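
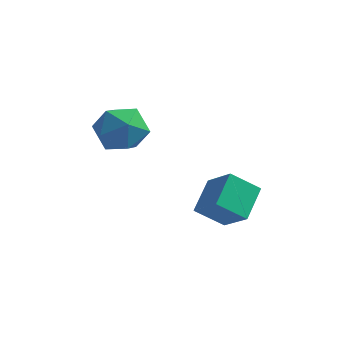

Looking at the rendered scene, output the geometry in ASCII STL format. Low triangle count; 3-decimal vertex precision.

solid 
facet normal -0.747 -0.301 0.592
outer loop
vertex 0.009 2.9 1.597
vertex -1.005 3.512 0.629
vertex -0.061 1.61 0.853
endloop
endfacet
facet normal 0.663 -0.401 0.632
outer loop
vertex 0.925 2.008 0.071
vertex 0.009 2.9 1.597
vertex -0.061 1.61 0.853
endloop
endfacet
facet normal -0.747 -0.301 0.592
outer loop
vertex -0.061 1.61 0.853
vertex -1.005 3.512 0.629
vertex -1.075 2.223 -0.115
endloop
endfacet
facet normal -0.047 -0.865 -0.499
outer loop
vertex -1.075 2.223 -0.115
vertex 0.925 2.008 0.071
vertex -0.061 1.61 0.853
endloop
endfacet
facet normal 0.046 0.865 0.499
outer loop
vertex 0.009 2.9 1.597
vertex -0.019 3.91 -0.153
vertex -1.005 3.512 0.629
endloop
endfacet
facet normal 0.663 -0.401 0.632
outer loop
vertex 0.995 3.297 0.815
vertex 0.009 2.9 1.597
vertex 0.925 2.008 0.071
endloop
endfacet
facet normal 0.047 0.865 0.499
outer loop
vertex 0.995 3.297 0.815
vertex -0.019 3.91 -0.153
vertex 0.009 2.9 1.597
endloop
endfacet
facet normal -0.663 0.401 -0.632
outer loop
vertex -1.005 3.512 0.629
vertex -0.019 3.91 -0.153
vertex -1.075 2.223 -0.115
endloop
endfacet
facet normal -0.047 -0.866 -0.498
outer loop
vertex -0.089 2.62 -0.897
vertex 0.925 2.008 0.071
vertex -1.075 2.223 -0.115
endloop
endfacet
facet normal -0.663 0.401 -0.632
outer loop
vertex -1.075 2.223 -0.115
vertex -0.019 3.91 -0.153
vertex -0.089 2.62 -0.897
endloop
endfacet
facet normal 0.747 0.301 -0.592
outer loop
vertex -0.089 2.62 -0.897
vertex 0.995 3.297 0.815
vertex 0.925 2.008 0.071
endloop
endfacet
facet normal 0.747 0.301 -0.592
outer loop
vertex -0.019 3.91 -0.153
vertex 0.995 3.297 0.815
vertex -0.089 2.62 -0.897
endloop
endfacet
facet normal 0.092 0.892 0.443
outer loop
vertex -3.049 2.43 3.79
vertex -3.961 2.258 4.327
vertex -3.025 1.951 4.75
endloop
endfacet
facet normal 0.733 0.616 0.289
outer loop
vertex -3.049 2.43 3.79
vertex -3.025 1.951 4.75
vertex -2.405 1.588 3.953
endloop
endfacet
facet normal 0.760 0.501 -0.414
outer loop
vertex -3.049 2.43 3.79
vertex -2.405 1.588 3.953
vertex -2.958 1.67 3.038
endloop
endfacet
facet normal 0.136 0.705 -0.696
outer loop
vertex -3.049 2.43 3.79
vertex -2.958 1.67 3.038
vertex -3.92 2.084 3.269
endloop
endfacet
facet normal -0.276 0.947 -0.166
outer loop
vertex -3.049 2.43 3.79
vertex -3.92 2.084 3.269
vertex -3.961 2.258 4.327
endloop
endfacet
facet normal 0.786 -0.015 0.618
outer loop
vertex -2.405 1.588 3.953
vertex -3.025 1.951 4.75
vertex -2.92 0.896 4.591
endloop
endfacet
facet normal -0.250 0.432 0.867
outer loop
vertex -3.025 1.951 4.75
vertex -3.961 2.258 4.327
vertex -3.882 1.31 4.822
endloop
endfacet
facet normal -0.846 0.520 -0.118
outer loop
vertex -3.961 2.258 4.327
vertex -3.92 2.084 3.269
vertex -4.435 1.392 3.907
endloop
endfacet
facet normal -0.179 0.129 -0.975
outer loop
vertex -3.92 2.084 3.269
vertex -2.958 1.67 3.038
vertex -3.815 1.029 3.11
endloop
endfacet
facet normal 0.830 -0.202 -0.520
outer loop
vertex -2.958 1.67 3.038
vertex -2.405 1.588 3.953
vertex -2.879 0.722 3.533
endloop
endfacet
facet normal -0.136 -0.705 0.696
outer loop
vertex -3.791 0.55 4.07
vertex -2.92 0.896 4.591
vertex -3.882 1.31 4.822
endloop
endfacet
facet normal -0.760 -0.501 0.414
outer loop
vertex -3.791 0.55 4.07
vertex -3.882 1.31 4.822
vertex -4.435 1.392 3.907
endloop
endfacet
facet normal -0.733 -0.616 -0.289
outer loop
vertex -3.791 0.55 4.07
vertex -4.435 1.392 3.907
vertex -3.815 1.029 3.11
endloop
endfacet
facet normal -0.092 -0.892 -0.443
outer loop
vertex -3.791 0.55 4.07
vertex -3.815 1.029 3.11
vertex -2.879 0.722 3.533
endloop
endfacet
facet normal 0.276 -0.947 0.166
outer loop
vertex -3.791 0.55 4.07
vertex -2.879 0.722 3.533
vertex -2.92 0.896 4.591
endloop
endfacet
facet normal 0.179 -0.129 0.975
outer loop
vertex -3.882 1.31 4.822
vertex -2.92 0.896 4.591
vertex -3.025 1.951 4.75
endloop
endfacet
facet normal -0.830 0.202 0.520
outer loop
vertex -4.435 1.392 3.907
vertex -3.882 1.31 4.822
vertex -3.961 2.258 4.327
endloop
endfacet
facet normal -0.786 0.015 -0.618
outer loop
vertex -3.815 1.029 3.11
vertex -4.435 1.392 3.907
vertex -3.92 2.084 3.269
endloop
endfacet
facet normal 0.250 -0.432 -0.867
outer loop
vertex -2.879 0.722 3.533
vertex -3.815 1.029 3.11
vertex -2.958 1.67 3.038
endloop
endfacet
facet normal 0.846 -0.520 0.118
outer loop
vertex -2.92 0.896 4.591
vertex -2.879 0.722 3.533
vertex -2.405 1.588 3.953
endloop
endfacet

endsolid


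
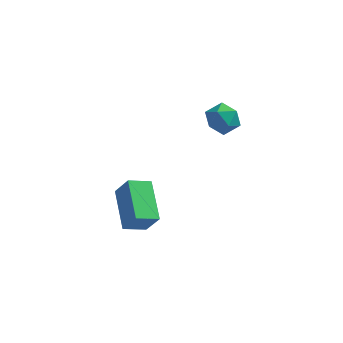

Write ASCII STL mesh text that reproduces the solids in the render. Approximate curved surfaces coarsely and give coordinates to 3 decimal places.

solid 
facet normal -0.558 0.131 0.820
outer loop
vertex 3.778 3.817 1.543
vertex 3.134 3.377 1.175
vertex 3.726 2.962 1.644
endloop
endfacet
facet normal 0.135 0.108 0.985
outer loop
vertex 3.778 3.817 1.543
vertex 3.726 2.962 1.644
vertex 4.491 3.334 1.498
endloop
endfacet
facet normal 0.465 0.629 0.623
outer loop
vertex 3.778 3.817 1.543
vertex 4.491 3.334 1.498
vertex 4.371 3.978 0.938
endloop
endfacet
facet normal -0.025 0.972 0.234
outer loop
vertex 3.778 3.817 1.543
vertex 4.371 3.978 0.938
vertex 3.533 4.005 0.738
endloop
endfacet
facet normal -0.657 0.665 0.355
outer loop
vertex 3.778 3.817 1.543
vertex 3.533 4.005 0.738
vertex 3.134 3.377 1.175
endloop
endfacet
facet normal 0.396 -0.516 0.759
outer loop
vertex 4.491 3.334 1.498
vertex 3.726 2.962 1.644
vertex 4.287 2.595 1.102
endloop
endfacet
facet normal -0.726 -0.481 0.491
outer loop
vertex 3.726 2.962 1.644
vertex 3.134 3.377 1.175
vertex 3.449 2.622 0.902
endloop
endfacet
facet normal -0.887 0.383 -0.259
outer loop
vertex 3.134 3.377 1.175
vertex 3.533 4.005 0.738
vertex 3.329 3.266 0.342
endloop
endfacet
facet normal 0.137 0.880 -0.454
outer loop
vertex 3.533 4.005 0.738
vertex 4.371 3.978 0.938
vertex 4.094 3.638 0.196
endloop
endfacet
facet normal 0.930 0.325 0.174
outer loop
vertex 4.371 3.978 0.938
vertex 4.491 3.334 1.498
vertex 4.686 3.223 0.665
endloop
endfacet
facet normal 0.025 -0.972 -0.234
outer loop
vertex 4.042 2.783 0.297
vertex 4.287 2.595 1.102
vertex 3.449 2.622 0.902
endloop
endfacet
facet normal -0.465 -0.629 -0.623
outer loop
vertex 4.042 2.783 0.297
vertex 3.449 2.622 0.902
vertex 3.329 3.266 0.342
endloop
endfacet
facet normal -0.135 -0.108 -0.985
outer loop
vertex 4.042 2.783 0.297
vertex 3.329 3.266 0.342
vertex 4.094 3.638 0.196
endloop
endfacet
facet normal 0.558 -0.131 -0.820
outer loop
vertex 4.042 2.783 0.297
vertex 4.094 3.638 0.196
vertex 4.686 3.223 0.665
endloop
endfacet
facet normal 0.657 -0.665 -0.355
outer loop
vertex 4.042 2.783 0.297
vertex 4.686 3.223 0.665
vertex 4.287 2.595 1.102
endloop
endfacet
facet normal -0.137 -0.880 0.454
outer loop
vertex 3.449 2.622 0.902
vertex 4.287 2.595 1.102
vertex 3.726 2.962 1.644
endloop
endfacet
facet normal -0.930 -0.325 -0.174
outer loop
vertex 3.329 3.266 0.342
vertex 3.449 2.622 0.902
vertex 3.134 3.377 1.175
endloop
endfacet
facet normal -0.396 0.516 -0.759
outer loop
vertex 4.094 3.638 0.196
vertex 3.329 3.266 0.342
vertex 3.533 4.005 0.738
endloop
endfacet
facet normal 0.726 0.481 -0.491
outer loop
vertex 4.686 3.223 0.665
vertex 4.094 3.638 0.196
vertex 4.371 3.978 0.938
endloop
endfacet
facet normal 0.887 -0.383 0.259
outer loop
vertex 4.287 2.595 1.102
vertex 4.686 3.223 0.665
vertex 4.491 3.334 1.498
endloop
endfacet
facet normal -0.493 0.184 -0.850
outer loop
vertex 0.183 -1.015 -0.736
vertex 1.046 -0.494 -1.124
vertex 0.867 -2.72 -1.501
endloop
endfacet
facet normal -0.799 -0.482 0.360
outer loop
vertex 1.474 -2.946 -0.456
vertex 0.183 -1.015 -0.736
vertex 0.867 -2.72 -1.501
endloop
endfacet
facet normal -0.494 0.184 -0.850
outer loop
vertex 0.867 -2.72 -1.501
vertex 1.046 -0.494 -1.124
vertex 1.73 -2.199 -1.89
endloop
endfacet
facet normal 0.344 -0.857 -0.385
outer loop
vertex 1.73 -2.199 -1.89
vertex 1.474 -2.946 -0.456
vertex 0.867 -2.72 -1.501
endloop
endfacet
facet normal -0.344 0.856 0.385
outer loop
vertex 0.183 -1.015 -0.736
vertex 1.653 -0.72 -0.079
vertex 1.046 -0.494 -1.124
endloop
endfacet
facet normal -0.799 -0.482 0.360
outer loop
vertex 0.79 -1.241 0.31
vertex 0.183 -1.015 -0.736
vertex 1.474 -2.946 -0.456
endloop
endfacet
facet normal -0.344 0.857 0.385
outer loop
vertex 0.79 -1.241 0.31
vertex 1.653 -0.72 -0.079
vertex 0.183 -1.015 -0.736
endloop
endfacet
facet normal 0.799 0.482 -0.360
outer loop
vertex 1.046 -0.494 -1.124
vertex 1.653 -0.72 -0.079
vertex 1.73 -2.199 -1.89
endloop
endfacet
facet normal 0.344 -0.856 -0.385
outer loop
vertex 2.337 -2.425 -0.844
vertex 1.474 -2.946 -0.456
vertex 1.73 -2.199 -1.89
endloop
endfacet
facet normal 0.799 0.482 -0.360
outer loop
vertex 1.73 -2.199 -1.89
vertex 1.653 -0.72 -0.079
vertex 2.337 -2.425 -0.844
endloop
endfacet
facet normal 0.493 -0.184 0.850
outer loop
vertex 2.337 -2.425 -0.844
vertex 0.79 -1.241 0.31
vertex 1.474 -2.946 -0.456
endloop
endfacet
facet normal 0.494 -0.183 0.850
outer loop
vertex 1.653 -0.72 -0.079
vertex 0.79 -1.241 0.31
vertex 2.337 -2.425 -0.844
endloop
endfacet

endsolid


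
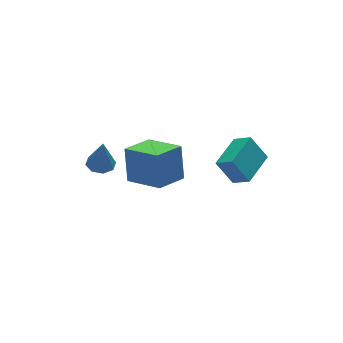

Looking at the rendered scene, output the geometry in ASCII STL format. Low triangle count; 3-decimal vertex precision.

solid 
facet normal -0.805 -0.584 -0.108
outer loop
vertex 2.893 -1.631 3.113
vertex 2.354 -1.092 4.215
vertex 2.478 -0.961 2.582
endloop
endfacet
facet normal 0.402 -0.403 -0.822
outer loop
vertex 3.846 0.032 2.765
vertex 2.893 -1.631 3.113
vertex 2.478 -0.961 2.582
endloop
endfacet
facet normal -0.805 -0.584 -0.108
outer loop
vertex 2.478 -0.961 2.582
vertex 2.354 -1.092 4.215
vertex 1.939 -0.422 3.684
endloop
endfacet
facet normal -0.437 0.705 -0.559
outer loop
vertex 1.939 -0.422 3.684
vertex 3.846 0.032 2.765
vertex 2.478 -0.961 2.582
endloop
endfacet
facet normal 0.437 -0.705 0.559
outer loop
vertex 2.893 -1.631 3.113
vertex 3.722 -0.099 4.398
vertex 2.354 -1.092 4.215
endloop
endfacet
facet normal 0.402 -0.403 -0.822
outer loop
vertex 4.261 -0.638 3.296
vertex 2.893 -1.631 3.113
vertex 3.846 0.032 2.765
endloop
endfacet
facet normal 0.437 -0.705 0.559
outer loop
vertex 4.261 -0.638 3.296
vertex 3.722 -0.099 4.398
vertex 2.893 -1.631 3.113
endloop
endfacet
facet normal -0.402 0.403 0.822
outer loop
vertex 2.354 -1.092 4.215
vertex 3.722 -0.099 4.398
vertex 1.939 -0.422 3.684
endloop
endfacet
facet normal -0.437 0.705 -0.559
outer loop
vertex 3.307 0.571 3.867
vertex 3.846 0.032 2.765
vertex 1.939 -0.422 3.684
endloop
endfacet
facet normal -0.402 0.403 0.822
outer loop
vertex 1.939 -0.422 3.684
vertex 3.722 -0.099 4.398
vertex 3.307 0.571 3.867
endloop
endfacet
facet normal 0.805 0.584 0.108
outer loop
vertex 3.307 0.571 3.867
vertex 4.261 -0.638 3.296
vertex 3.846 0.032 2.765
endloop
endfacet
facet normal 0.805 0.584 0.108
outer loop
vertex 3.722 -0.099 4.398
vertex 4.261 -0.638 3.296
vertex 3.307 0.571 3.867
endloop
endfacet
facet normal -0.900 -0.346 0.264
outer loop
vertex 0.103 1.312 3.445
vertex -0.665 2.869 2.868
vertex -0.093 0.641 1.895
endloop
endfacet
facet normal 0.420 -0.851 0.315
outer loop
vertex 1.285 1.171 1.492
vertex 0.103 1.312 3.445
vertex -0.093 0.641 1.895
endloop
endfacet
facet normal -0.900 -0.346 0.264
outer loop
vertex -0.093 0.641 1.895
vertex -0.665 2.869 2.868
vertex -0.861 2.199 1.318
endloop
endfacet
facet normal -0.115 -0.394 -0.912
outer loop
vertex -0.861 2.199 1.318
vertex 1.285 1.171 1.492
vertex -0.093 0.641 1.895
endloop
endfacet
facet normal 0.115 0.395 0.912
outer loop
vertex 0.103 1.312 3.445
vertex 0.713 3.399 2.465
vertex -0.665 2.869 2.868
endloop
endfacet
facet normal 0.419 -0.852 0.315
outer loop
vertex 1.481 1.841 3.042
vertex 0.103 1.312 3.445
vertex 1.285 1.171 1.492
endloop
endfacet
facet normal 0.115 0.394 0.912
outer loop
vertex 1.481 1.841 3.042
vertex 0.713 3.399 2.465
vertex 0.103 1.312 3.445
endloop
endfacet
facet normal -0.420 0.851 -0.315
outer loop
vertex -0.665 2.869 2.868
vertex 0.713 3.399 2.465
vertex -0.861 2.199 1.318
endloop
endfacet
facet normal -0.115 -0.395 -0.912
outer loop
vertex 0.517 2.728 0.915
vertex 1.285 1.171 1.492
vertex -0.861 2.199 1.318
endloop
endfacet
facet normal -0.419 0.851 -0.316
outer loop
vertex -0.861 2.199 1.318
vertex 0.713 3.399 2.465
vertex 0.517 2.728 0.915
endloop
endfacet
facet normal 0.900 0.346 -0.264
outer loop
vertex 0.517 2.728 0.915
vertex 1.481 1.841 3.042
vertex 1.285 1.171 1.492
endloop
endfacet
facet normal 0.900 0.346 -0.264
outer loop
vertex 0.713 3.399 2.465
vertex 1.481 1.841 3.042
vertex 0.517 2.728 0.915
endloop
endfacet
facet normal -0.049 0.094 -0.994
outer loop
vertex -1.48 1.946 3.103
vertex -2.097 2.111 3.149
vertex -1.542 2.43 3.152
endloop
endfacet
facet normal 0.938 0.086 0.336
outer loop
vertex -1.48 1.946 3.103
vertex -1.542 2.43 3.152
vertex -2.023 1.969 4.611
endloop
endfacet
facet normal -0.050 0.096 -0.994
outer loop
vertex -1.542 2.43 3.152
vertex -2.097 2.111 3.149
vertex -1.929 2.726 3.2
endloop
endfacet
facet normal 0.585 0.698 0.413
outer loop
vertex -1.542 2.43 3.152
vertex -1.929 2.726 3.2
vertex -2.023 1.969 4.611
endloop
endfacet
facet normal -0.050 0.096 -0.994
outer loop
vertex -1.929 2.726 3.2
vertex -2.097 2.111 3.149
vertex -2.414 2.662 3.218
endloop
endfacet
facet normal -0.099 0.880 0.465
outer loop
vertex -1.929 2.726 3.2
vertex -2.414 2.662 3.218
vertex -2.023 1.969 4.611
endloop
endfacet
facet normal -0.050 0.095 -0.994
outer loop
vertex -2.414 2.662 3.218
vertex -2.097 2.111 3.149
vertex -2.713 2.275 3.196
endloop
endfacet
facet normal -0.714 0.526 0.462
outer loop
vertex -2.414 2.662 3.218
vertex -2.713 2.275 3.196
vertex -2.023 1.969 4.611
endloop
endfacet
facet normal -0.050 0.096 -0.994
outer loop
vertex -2.713 2.275 3.196
vertex -2.097 2.111 3.149
vertex -2.651 1.791 3.146
endloop
endfacet
facet normal -0.901 -0.157 0.405
outer loop
vertex -2.713 2.275 3.196
vertex -2.651 1.791 3.146
vertex -2.023 1.969 4.611
endloop
endfacet
facet normal -0.050 0.096 -0.994
outer loop
vertex -2.651 1.791 3.146
vertex -2.097 2.111 3.149
vertex -2.264 1.495 3.098
endloop
endfacet
facet normal -0.548 -0.769 0.328
outer loop
vertex -2.651 1.791 3.146
vertex -2.264 1.495 3.098
vertex -2.023 1.969 4.611
endloop
endfacet
facet normal -0.050 0.096 -0.994
outer loop
vertex -2.264 1.495 3.098
vertex -2.097 2.111 3.149
vertex -1.779 1.559 3.08
endloop
endfacet
facet normal 0.136 -0.951 0.276
outer loop
vertex -2.264 1.495 3.098
vertex -1.779 1.559 3.08
vertex -2.023 1.969 4.611
endloop
endfacet
facet normal -0.048 0.096 -0.994
outer loop
vertex -1.779 1.559 3.08
vertex -2.097 2.111 3.149
vertex -1.48 1.946 3.103
endloop
endfacet
facet normal 0.752 -0.597 0.280
outer loop
vertex -1.779 1.559 3.08
vertex -1.48 1.946 3.103
vertex -2.023 1.969 4.611
endloop
endfacet

endsolid


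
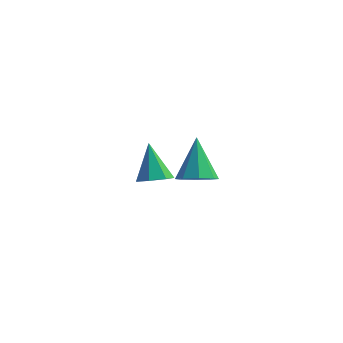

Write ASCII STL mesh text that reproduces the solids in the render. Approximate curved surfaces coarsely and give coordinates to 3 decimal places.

solid 
facet normal 0.318 -0.220 -0.922
outer loop
vertex 2.023 -0.921 1.971
vertex 1.481 -1.34 1.884
vertex 1.532 -0.667 1.741
endloop
endfacet
facet normal 0.332 0.899 0.285
outer loop
vertex 2.023 -0.921 1.971
vertex 1.532 -0.667 1.741
vertex 0.959 -0.98 3.396
endloop
endfacet
facet normal 0.318 -0.220 -0.922
outer loop
vertex 1.532 -0.667 1.741
vertex 1.481 -1.34 1.884
vertex 1.003 -0.919 1.619
endloop
endfacet
facet normal -0.434 0.901 0.020
outer loop
vertex 1.532 -0.667 1.741
vertex 1.003 -0.919 1.619
vertex 0.959 -0.98 3.396
endloop
endfacet
facet normal 0.318 -0.219 -0.922
outer loop
vertex 1.003 -0.919 1.619
vertex 1.481 -1.34 1.884
vertex 0.834 -1.488 1.696
endloop
endfacet
facet normal -0.959 0.283 -0.014
outer loop
vertex 1.003 -0.919 1.619
vertex 0.834 -1.488 1.696
vertex 0.959 -0.98 3.396
endloop
endfacet
facet normal 0.318 -0.218 -0.923
outer loop
vertex 0.834 -1.488 1.696
vertex 1.481 -1.34 1.884
vertex 1.152 -1.946 1.914
endloop
endfacet
facet normal -0.847 -0.489 0.208
outer loop
vertex 0.834 -1.488 1.696
vertex 1.152 -1.946 1.914
vertex 0.959 -0.98 3.396
endloop
endfacet
facet normal 0.319 -0.219 -0.922
outer loop
vertex 1.152 -1.946 1.914
vertex 1.481 -1.34 1.884
vertex 1.718 -1.947 2.11
endloop
endfacet
facet normal -0.182 -0.834 0.520
outer loop
vertex 1.152 -1.946 1.914
vertex 1.718 -1.947 2.11
vertex 0.959 -0.98 3.396
endloop
endfacet
facet normal 0.318 -0.219 -0.922
outer loop
vertex 1.718 -1.947 2.11
vertex 1.481 -1.34 1.884
vertex 2.105 -1.491 2.135
endloop
endfacet
facet normal 0.536 -0.492 0.686
outer loop
vertex 1.718 -1.947 2.11
vertex 2.105 -1.491 2.135
vertex 0.959 -0.98 3.396
endloop
endfacet
facet normal 0.318 -0.220 -0.922
outer loop
vertex 2.105 -1.491 2.135
vertex 1.481 -1.34 1.884
vertex 2.023 -0.921 1.971
endloop
endfacet
facet normal 0.764 0.277 0.582
outer loop
vertex 2.105 -1.491 2.135
vertex 2.023 -0.921 1.971
vertex 0.959 -0.98 3.396
endloop
endfacet
facet normal 0.268 -0.351 -0.897
outer loop
vertex 0.674 3.304 0.084
vertex -0.111 3.309 -0.152
vertex 0.506 3.849 -0.179
endloop
endfacet
facet normal 0.771 0.453 0.447
outer loop
vertex 0.674 3.304 0.084
vertex 0.506 3.849 -0.179
vertex -0.649 4.011 1.652
endloop
endfacet
facet normal 0.267 -0.349 -0.898
outer loop
vertex 0.506 3.849 -0.179
vertex -0.111 3.309 -0.152
vertex -0.024 4.077 -0.425
endloop
endfacet
facet normal 0.339 0.931 0.132
outer loop
vertex 0.506 3.849 -0.179
vertex -0.024 4.077 -0.425
vertex -0.649 4.011 1.652
endloop
endfacet
facet normal 0.267 -0.349 -0.898
outer loop
vertex -0.024 4.077 -0.425
vertex -0.111 3.309 -0.152
vertex -0.605 3.856 -0.512
endloop
endfacet
facet normal -0.345 0.936 -0.074
outer loop
vertex -0.024 4.077 -0.425
vertex -0.605 3.856 -0.512
vertex -0.649 4.011 1.652
endloop
endfacet
facet normal 0.268 -0.349 -0.898
outer loop
vertex -0.605 3.856 -0.512
vertex -0.111 3.309 -0.152
vertex -0.896 3.314 -0.388
endloop
endfacet
facet normal -0.885 0.463 -0.051
outer loop
vertex -0.605 3.856 -0.512
vertex -0.896 3.314 -0.388
vertex -0.649 4.011 1.652
endloop
endfacet
facet normal 0.268 -0.349 -0.898
outer loop
vertex -0.896 3.314 -0.388
vertex -0.111 3.309 -0.152
vertex -0.727 2.769 -0.126
endloop
endfacet
facet normal -0.960 -0.208 0.187
outer loop
vertex -0.896 3.314 -0.388
vertex -0.727 2.769 -0.126
vertex -0.649 4.011 1.652
endloop
endfacet
facet normal 0.268 -0.349 -0.898
outer loop
vertex -0.727 2.769 -0.126
vertex -0.111 3.309 -0.152
vertex -0.197 2.541 0.121
endloop
endfacet
facet normal -0.528 -0.685 0.502
outer loop
vertex -0.727 2.769 -0.126
vertex -0.197 2.541 0.121
vertex -0.649 4.011 1.652
endloop
endfacet
facet normal 0.266 -0.349 -0.898
outer loop
vertex -0.197 2.541 0.121
vertex -0.111 3.309 -0.152
vertex 0.383 2.762 0.207
endloop
endfacet
facet normal 0.157 -0.689 0.708
outer loop
vertex -0.197 2.541 0.121
vertex 0.383 2.762 0.207
vertex -0.649 4.011 1.652
endloop
endfacet
facet normal 0.268 -0.348 -0.898
outer loop
vertex 0.383 2.762 0.207
vertex -0.111 3.309 -0.152
vertex 0.674 3.304 0.084
endloop
endfacet
facet normal 0.695 -0.218 0.685
outer loop
vertex 0.383 2.762 0.207
vertex 0.674 3.304 0.084
vertex -0.649 4.011 1.652
endloop
endfacet

endsolid


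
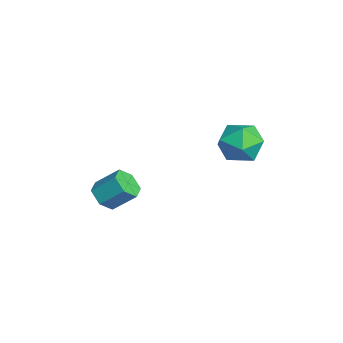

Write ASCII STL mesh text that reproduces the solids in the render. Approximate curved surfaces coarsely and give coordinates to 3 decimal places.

solid 
facet normal -0.726 0.687 -0.031
outer loop
vertex 2.463 4.621 2.019
vertex 1.669 3.79 2.223
vertex 2.165 4.355 3.116
endloop
endfacet
facet normal -0.116 0.972 0.204
outer loop
vertex 2.463 4.621 2.019
vertex 2.165 4.355 3.116
vertex 3.284 4.546 2.845
endloop
endfacet
facet normal 0.380 0.875 -0.299
outer loop
vertex 2.463 4.621 2.019
vertex 3.284 4.546 2.845
vertex 3.48 4.099 1.785
endloop
endfacet
facet normal 0.077 0.529 -0.845
outer loop
vertex 2.463 4.621 2.019
vertex 3.48 4.099 1.785
vertex 2.482 3.631 1.401
endloop
endfacet
facet normal -0.606 0.413 -0.680
outer loop
vertex 2.463 4.621 2.019
vertex 2.482 3.631 1.401
vertex 1.669 3.79 2.223
endloop
endfacet
facet normal 0.086 0.612 0.786
outer loop
vertex 3.284 4.546 2.845
vertex 2.165 4.355 3.116
vertex 2.998 3.669 3.559
endloop
endfacet
facet normal -0.902 0.150 0.406
outer loop
vertex 2.165 4.355 3.116
vertex 1.669 3.79 2.223
vertex 2.0 3.201 3.175
endloop
endfacet
facet normal -0.708 -0.293 -0.643
outer loop
vertex 1.669 3.79 2.223
vertex 2.482 3.631 1.401
vertex 2.196 2.754 2.115
endloop
endfacet
facet normal 0.399 -0.104 -0.911
outer loop
vertex 2.482 3.631 1.401
vertex 3.48 4.099 1.785
vertex 3.315 2.945 1.844
endloop
endfacet
facet normal 0.890 0.456 -0.028
outer loop
vertex 3.48 4.099 1.785
vertex 3.284 4.546 2.845
vertex 3.811 3.51 2.737
endloop
endfacet
facet normal -0.077 -0.529 0.845
outer loop
vertex 3.017 2.679 2.941
vertex 2.998 3.669 3.559
vertex 2.0 3.201 3.175
endloop
endfacet
facet normal -0.380 -0.875 0.299
outer loop
vertex 3.017 2.679 2.941
vertex 2.0 3.201 3.175
vertex 2.196 2.754 2.115
endloop
endfacet
facet normal 0.116 -0.972 -0.204
outer loop
vertex 3.017 2.679 2.941
vertex 2.196 2.754 2.115
vertex 3.315 2.945 1.844
endloop
endfacet
facet normal 0.726 -0.687 0.031
outer loop
vertex 3.017 2.679 2.941
vertex 3.315 2.945 1.844
vertex 3.811 3.51 2.737
endloop
endfacet
facet normal 0.606 -0.413 0.680
outer loop
vertex 3.017 2.679 2.941
vertex 3.811 3.51 2.737
vertex 2.998 3.669 3.559
endloop
endfacet
facet normal -0.399 0.104 0.911
outer loop
vertex 2.0 3.201 3.175
vertex 2.998 3.669 3.559
vertex 2.165 4.355 3.116
endloop
endfacet
facet normal -0.890 -0.456 0.028
outer loop
vertex 2.196 2.754 2.115
vertex 2.0 3.201 3.175
vertex 1.669 3.79 2.223
endloop
endfacet
facet normal -0.086 -0.612 -0.786
outer loop
vertex 3.315 2.945 1.844
vertex 2.196 2.754 2.115
vertex 2.482 3.631 1.401
endloop
endfacet
facet normal 0.902 -0.150 -0.406
outer loop
vertex 3.811 3.51 2.737
vertex 3.315 2.945 1.844
vertex 3.48 4.099 1.785
endloop
endfacet
facet normal 0.708 0.293 0.643
outer loop
vertex 2.998 3.669 3.559
vertex 3.811 3.51 2.737
vertex 3.284 4.546 2.845
endloop
endfacet
facet normal -0.225 -0.715 -0.662
outer loop
vertex 1.37 -1.746 -2.204
vertex 0.787 -2.048 -1.68
vertex 0.581 -1.461 -2.244
endloop
endfacet
facet normal 0.259 0.612 -0.747
outer loop
vertex 1.37 -1.746 -2.204
vertex 0.581 -1.461 -2.244
vertex 1.696 -0.71 -1.243
endloop
endfacet
facet normal 0.260 0.611 -0.748
outer loop
vertex 1.696 -0.71 -1.243
vertex 0.581 -1.461 -2.244
vertex 0.907 -0.424 -1.284
endloop
endfacet
facet normal 0.225 0.714 0.663
outer loop
vertex 1.696 -0.71 -1.243
vertex 0.907 -0.424 -1.284
vertex 1.113 -1.012 -0.72
endloop
endfacet
facet normal -0.224 -0.715 -0.662
outer loop
vertex 0.581 -1.461 -2.244
vertex 0.787 -2.048 -1.68
vertex -0.002 -1.763 -1.721
endloop
endfacet
facet normal -0.684 0.600 -0.416
outer loop
vertex 0.581 -1.461 -2.244
vertex -0.002 -1.763 -1.721
vertex 0.907 -0.424 -1.284
endloop
endfacet
facet normal -0.684 0.600 -0.415
outer loop
vertex 0.907 -0.424 -1.284
vertex -0.002 -1.763 -1.721
vertex 0.324 -0.727 -0.76
endloop
endfacet
facet normal 0.224 0.714 0.663
outer loop
vertex 0.907 -0.424 -1.284
vertex 0.324 -0.727 -0.76
vertex 1.113 -1.012 -0.72
endloop
endfacet
facet normal -0.224 -0.715 -0.662
outer loop
vertex -0.002 -1.763 -1.721
vertex 0.787 -2.048 -1.68
vertex 0.204 -2.35 -1.157
endloop
endfacet
facet normal -0.943 -0.012 0.332
outer loop
vertex -0.002 -1.763 -1.721
vertex 0.204 -2.35 -1.157
vertex 0.324 -0.727 -0.76
endloop
endfacet
facet normal -0.943 -0.012 0.332
outer loop
vertex 0.324 -0.727 -0.76
vertex 0.204 -2.35 -1.157
vertex 0.53 -1.314 -0.196
endloop
endfacet
facet normal 0.225 0.715 0.662
outer loop
vertex 0.324 -0.727 -0.76
vertex 0.53 -1.314 -0.196
vertex 1.113 -1.012 -0.72
endloop
endfacet
facet normal -0.225 -0.714 -0.663
outer loop
vertex 0.204 -2.35 -1.157
vertex 0.787 -2.048 -1.68
vertex 0.993 -2.636 -1.116
endloop
endfacet
facet normal -0.260 -0.611 0.747
outer loop
vertex 0.204 -2.35 -1.157
vertex 0.993 -2.636 -1.116
vertex 0.53 -1.314 -0.196
endloop
endfacet
facet normal -0.259 -0.611 0.748
outer loop
vertex 0.53 -1.314 -0.196
vertex 0.993 -2.636 -1.116
vertex 1.319 -1.599 -0.156
endloop
endfacet
facet normal 0.225 0.715 0.662
outer loop
vertex 0.53 -1.314 -0.196
vertex 1.319 -1.599 -0.156
vertex 1.113 -1.012 -0.72
endloop
endfacet
facet normal -0.224 -0.714 -0.663
outer loop
vertex 0.993 -2.636 -1.116
vertex 0.787 -2.048 -1.68
vertex 1.576 -2.333 -1.64
endloop
endfacet
facet normal 0.685 -0.599 0.415
outer loop
vertex 0.993 -2.636 -1.116
vertex 1.576 -2.333 -1.64
vertex 1.319 -1.599 -0.156
endloop
endfacet
facet normal 0.684 -0.600 0.415
outer loop
vertex 1.319 -1.599 -0.156
vertex 1.576 -2.333 -1.64
vertex 1.902 -1.297 -0.679
endloop
endfacet
facet normal 0.224 0.715 0.662
outer loop
vertex 1.319 -1.599 -0.156
vertex 1.902 -1.297 -0.679
vertex 1.113 -1.012 -0.72
endloop
endfacet
facet normal -0.225 -0.715 -0.662
outer loop
vertex 1.576 -2.333 -1.64
vertex 0.787 -2.048 -1.68
vertex 1.37 -1.746 -2.204
endloop
endfacet
facet normal 0.943 0.012 -0.332
outer loop
vertex 1.576 -2.333 -1.64
vertex 1.37 -1.746 -2.204
vertex 1.902 -1.297 -0.679
endloop
endfacet
facet normal 0.943 0.012 -0.332
outer loop
vertex 1.902 -1.297 -0.679
vertex 1.37 -1.746 -2.204
vertex 1.696 -0.71 -1.243
endloop
endfacet
facet normal 0.224 0.715 0.662
outer loop
vertex 1.902 -1.297 -0.679
vertex 1.696 -0.71 -1.243
vertex 1.113 -1.012 -0.72
endloop
endfacet

endsolid


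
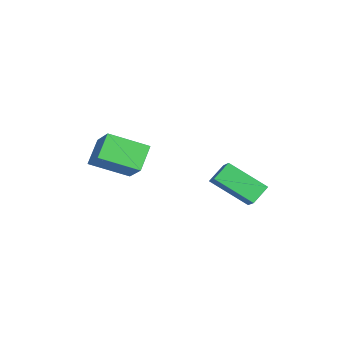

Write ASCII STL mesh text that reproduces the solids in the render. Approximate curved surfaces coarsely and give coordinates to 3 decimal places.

solid 
facet normal -0.764 -0.113 -0.635
outer loop
vertex -0.094 -2.537 -1.874
vertex 0.249 -1.008 -2.558
vertex 0.654 -3.065 -2.68
endloop
endfacet
facet normal -0.201 -0.894 0.400
outer loop
vertex 1.831 -2.892 -1.702
vertex -0.094 -2.537 -1.874
vertex 0.654 -3.065 -2.68
endloop
endfacet
facet normal -0.764 -0.113 -0.635
outer loop
vertex 0.654 -3.065 -2.68
vertex 0.249 -1.008 -2.558
vertex 0.997 -1.536 -3.364
endloop
endfacet
facet normal 0.613 -0.433 -0.661
outer loop
vertex 0.997 -1.536 -3.364
vertex 1.831 -2.892 -1.702
vertex 0.654 -3.065 -2.68
endloop
endfacet
facet normal -0.613 0.433 0.661
outer loop
vertex -0.094 -2.537 -1.874
vertex 1.426 -0.835 -1.58
vertex 0.249 -1.008 -2.558
endloop
endfacet
facet normal -0.201 -0.894 0.400
outer loop
vertex 1.083 -2.364 -0.896
vertex -0.094 -2.537 -1.874
vertex 1.831 -2.892 -1.702
endloop
endfacet
facet normal -0.613 0.433 0.661
outer loop
vertex 1.083 -2.364 -0.896
vertex 1.426 -0.835 -1.58
vertex -0.094 -2.537 -1.874
endloop
endfacet
facet normal 0.201 0.894 -0.400
outer loop
vertex 0.249 -1.008 -2.558
vertex 1.426 -0.835 -1.58
vertex 0.997 -1.536 -3.364
endloop
endfacet
facet normal 0.613 -0.433 -0.661
outer loop
vertex 2.174 -1.363 -2.386
vertex 1.831 -2.892 -1.702
vertex 0.997 -1.536 -3.364
endloop
endfacet
facet normal 0.201 0.894 -0.400
outer loop
vertex 0.997 -1.536 -3.364
vertex 1.426 -0.835 -1.58
vertex 2.174 -1.363 -2.386
endloop
endfacet
facet normal 0.764 0.113 0.635
outer loop
vertex 2.174 -1.363 -2.386
vertex 1.083 -2.364 -0.896
vertex 1.831 -2.892 -1.702
endloop
endfacet
facet normal 0.764 0.113 0.635
outer loop
vertex 1.426 -0.835 -1.58
vertex 1.083 -2.364 -0.896
vertex 2.174 -1.363 -2.386
endloop
endfacet
facet normal -0.798 -0.008 -0.603
outer loop
vertex 2.331 1.18 -3.208
vertex 1.925 1.829 -2.68
vertex 3.089 2.483 -4.228
endloop
endfacet
facet normal 0.436 -0.698 -0.568
outer loop
vertex 3.815 2.491 -3.68
vertex 2.331 1.18 -3.208
vertex 3.089 2.483 -4.228
endloop
endfacet
facet normal -0.798 -0.008 -0.603
outer loop
vertex 3.089 2.483 -4.228
vertex 1.925 1.829 -2.68
vertex 2.683 3.133 -3.7
endloop
endfacet
facet normal 0.416 0.716 -0.561
outer loop
vertex 2.683 3.133 -3.7
vertex 3.815 2.491 -3.68
vertex 3.089 2.483 -4.228
endloop
endfacet
facet normal -0.415 -0.716 0.561
outer loop
vertex 2.331 1.18 -3.208
vertex 2.651 1.837 -2.132
vertex 1.925 1.829 -2.68
endloop
endfacet
facet normal 0.436 -0.698 -0.568
outer loop
vertex 3.057 1.187 -2.66
vertex 2.331 1.18 -3.208
vertex 3.815 2.491 -3.68
endloop
endfacet
facet normal -0.416 -0.716 0.561
outer loop
vertex 3.057 1.187 -2.66
vertex 2.651 1.837 -2.132
vertex 2.331 1.18 -3.208
endloop
endfacet
facet normal -0.436 0.698 0.568
outer loop
vertex 1.925 1.829 -2.68
vertex 2.651 1.837 -2.132
vertex 2.683 3.133 -3.7
endloop
endfacet
facet normal 0.416 0.716 -0.560
outer loop
vertex 3.409 3.14 -3.152
vertex 3.815 2.491 -3.68
vertex 2.683 3.133 -3.7
endloop
endfacet
facet normal -0.436 0.698 0.568
outer loop
vertex 2.683 3.133 -3.7
vertex 2.651 1.837 -2.132
vertex 3.409 3.14 -3.152
endloop
endfacet
facet normal 0.798 0.008 0.603
outer loop
vertex 3.409 3.14 -3.152
vertex 3.057 1.187 -2.66
vertex 3.815 2.491 -3.68
endloop
endfacet
facet normal 0.798 0.008 0.603
outer loop
vertex 2.651 1.837 -2.132
vertex 3.057 1.187 -2.66
vertex 3.409 3.14 -3.152
endloop
endfacet

endsolid


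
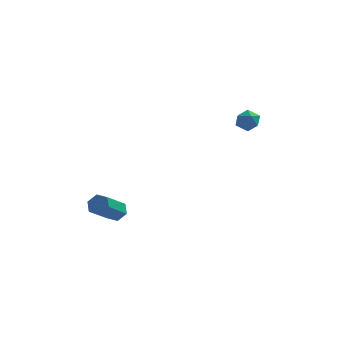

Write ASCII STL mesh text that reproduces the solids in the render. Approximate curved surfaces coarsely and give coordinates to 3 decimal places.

solid 
facet normal -0.263 0.946 -0.187
outer loop
vertex 3.778 3.655 0.14
vertex 3.464 3.69 0.758
vertex 4.133 3.864 0.698
endloop
endfacet
facet normal 0.349 0.783 -0.515
outer loop
vertex 3.778 3.655 0.14
vertex 4.133 3.864 0.698
vertex 4.428 3.432 0.241
endloop
endfacet
facet normal 0.225 0.228 -0.947
outer loop
vertex 3.778 3.655 0.14
vertex 4.428 3.432 0.241
vertex 3.94 2.991 0.019
endloop
endfacet
facet normal -0.462 0.049 -0.886
outer loop
vertex 3.778 3.655 0.14
vertex 3.94 2.991 0.019
vertex 3.345 3.15 0.338
endloop
endfacet
facet normal -0.764 0.492 -0.416
outer loop
vertex 3.778 3.655 0.14
vertex 3.345 3.15 0.338
vertex 3.464 3.69 0.758
endloop
endfacet
facet normal 0.817 0.577 -0.018
outer loop
vertex 4.428 3.432 0.241
vertex 4.133 3.864 0.698
vertex 4.515 3.33 0.922
endloop
endfacet
facet normal -0.173 0.841 0.513
outer loop
vertex 4.133 3.864 0.698
vertex 3.464 3.69 0.758
vertex 3.92 3.489 1.241
endloop
endfacet
facet normal -0.984 0.107 0.142
outer loop
vertex 3.464 3.69 0.758
vertex 3.345 3.15 0.338
vertex 3.432 3.048 1.019
endloop
endfacet
facet normal -0.494 -0.612 -0.617
outer loop
vertex 3.345 3.15 0.338
vertex 3.94 2.991 0.019
vertex 3.727 2.616 0.562
endloop
endfacet
facet normal 0.618 -0.322 -0.717
outer loop
vertex 3.94 2.991 0.019
vertex 4.428 3.432 0.241
vertex 4.396 2.79 0.502
endloop
endfacet
facet normal 0.462 -0.049 0.886
outer loop
vertex 4.082 2.825 1.12
vertex 4.515 3.33 0.922
vertex 3.92 3.489 1.241
endloop
endfacet
facet normal -0.225 -0.228 0.947
outer loop
vertex 4.082 2.825 1.12
vertex 3.92 3.489 1.241
vertex 3.432 3.048 1.019
endloop
endfacet
facet normal -0.349 -0.783 0.515
outer loop
vertex 4.082 2.825 1.12
vertex 3.432 3.048 1.019
vertex 3.727 2.616 0.562
endloop
endfacet
facet normal 0.263 -0.946 0.187
outer loop
vertex 4.082 2.825 1.12
vertex 3.727 2.616 0.562
vertex 4.396 2.79 0.502
endloop
endfacet
facet normal 0.764 -0.492 0.416
outer loop
vertex 4.082 2.825 1.12
vertex 4.396 2.79 0.502
vertex 4.515 3.33 0.922
endloop
endfacet
facet normal 0.494 0.612 0.617
outer loop
vertex 3.92 3.489 1.241
vertex 4.515 3.33 0.922
vertex 4.133 3.864 0.698
endloop
endfacet
facet normal -0.618 0.322 0.717
outer loop
vertex 3.432 3.048 1.019
vertex 3.92 3.489 1.241
vertex 3.464 3.69 0.758
endloop
endfacet
facet normal -0.817 -0.577 0.018
outer loop
vertex 3.727 2.616 0.562
vertex 3.432 3.048 1.019
vertex 3.345 3.15 0.338
endloop
endfacet
facet normal 0.173 -0.841 -0.513
outer loop
vertex 4.396 2.79 0.502
vertex 3.727 2.616 0.562
vertex 3.94 2.991 0.019
endloop
endfacet
facet normal 0.984 -0.107 -0.142
outer loop
vertex 4.515 3.33 0.922
vertex 4.396 2.79 0.502
vertex 4.428 3.432 0.241
endloop
endfacet
facet normal 0.431 0.651 -0.625
outer loop
vertex -1.623 -2.193 -2.876
vertex -2.131 -1.874 -2.894
vertex -1.714 -1.752 -2.479
endloop
endfacet
facet normal 0.889 -0.191 0.416
outer loop
vertex -1.623 -2.193 -2.876
vertex -1.714 -1.752 -2.479
vertex -2.362 -3.306 -1.808
endloop
endfacet
facet normal 0.889 -0.191 0.417
outer loop
vertex -2.362 -3.306 -1.808
vertex -1.714 -1.752 -2.479
vertex -2.453 -2.865 -1.412
endloop
endfacet
facet normal -0.433 -0.650 0.625
outer loop
vertex -2.362 -3.306 -1.808
vertex -2.453 -2.865 -1.412
vertex -2.869 -2.986 -1.826
endloop
endfacet
facet normal 0.431 0.651 -0.625
outer loop
vertex -1.714 -1.752 -2.479
vertex -2.131 -1.874 -2.894
vertex -2.222 -1.433 -2.497
endloop
endfacet
facet normal 0.312 0.541 0.781
outer loop
vertex -1.714 -1.752 -2.479
vertex -2.222 -1.433 -2.497
vertex -2.453 -2.865 -1.412
endloop
endfacet
facet normal 0.314 0.541 0.781
outer loop
vertex -2.453 -2.865 -1.412
vertex -2.222 -1.433 -2.497
vertex -2.96 -2.545 -1.43
endloop
endfacet
facet normal -0.433 -0.650 0.625
outer loop
vertex -2.453 -2.865 -1.412
vertex -2.96 -2.545 -1.43
vertex -2.869 -2.986 -1.826
endloop
endfacet
facet normal 0.433 0.651 -0.624
outer loop
vertex -2.222 -1.433 -2.497
vertex -2.131 -1.874 -2.894
vertex -2.638 -1.554 -2.912
endloop
endfacet
facet normal -0.576 0.732 0.364
outer loop
vertex -2.222 -1.433 -2.497
vertex -2.638 -1.554 -2.912
vertex -2.96 -2.545 -1.43
endloop
endfacet
facet normal -0.576 0.732 0.364
outer loop
vertex -2.96 -2.545 -1.43
vertex -2.638 -1.554 -2.912
vertex -3.377 -2.667 -1.844
endloop
endfacet
facet normal -0.431 -0.651 0.626
outer loop
vertex -2.96 -2.545 -1.43
vertex -3.377 -2.667 -1.844
vertex -2.869 -2.986 -1.826
endloop
endfacet
facet normal 0.433 0.650 -0.625
outer loop
vertex -2.638 -1.554 -2.912
vertex -2.131 -1.874 -2.894
vertex -2.547 -1.995 -3.308
endloop
endfacet
facet normal -0.889 0.191 -0.417
outer loop
vertex -2.638 -1.554 -2.912
vertex -2.547 -1.995 -3.308
vertex -3.377 -2.667 -1.844
endloop
endfacet
facet normal -0.889 0.191 -0.416
outer loop
vertex -3.377 -2.667 -1.844
vertex -2.547 -1.995 -3.308
vertex -3.286 -3.108 -2.241
endloop
endfacet
facet normal -0.431 -0.651 0.625
outer loop
vertex -3.377 -2.667 -1.844
vertex -3.286 -3.108 -2.241
vertex -2.869 -2.986 -1.826
endloop
endfacet
facet normal 0.433 0.650 -0.625
outer loop
vertex -2.547 -1.995 -3.308
vertex -2.131 -1.874 -2.894
vertex -2.04 -2.315 -3.29
endloop
endfacet
facet normal -0.313 -0.540 -0.781
outer loop
vertex -2.547 -1.995 -3.308
vertex -2.04 -2.315 -3.29
vertex -3.286 -3.108 -2.241
endloop
endfacet
facet normal -0.312 -0.542 -0.780
outer loop
vertex -3.286 -3.108 -2.241
vertex -2.04 -2.315 -3.29
vertex -2.778 -3.427 -2.223
endloop
endfacet
facet normal -0.431 -0.651 0.625
outer loop
vertex -3.286 -3.108 -2.241
vertex -2.778 -3.427 -2.223
vertex -2.869 -2.986 -1.826
endloop
endfacet
facet normal 0.431 0.651 -0.626
outer loop
vertex -2.04 -2.315 -3.29
vertex -2.131 -1.874 -2.894
vertex -1.623 -2.193 -2.876
endloop
endfacet
facet normal 0.576 -0.732 -0.364
outer loop
vertex -2.04 -2.315 -3.29
vertex -1.623 -2.193 -2.876
vertex -2.778 -3.427 -2.223
endloop
endfacet
facet normal 0.576 -0.732 -0.364
outer loop
vertex -2.778 -3.427 -2.223
vertex -1.623 -2.193 -2.876
vertex -2.362 -3.306 -1.808
endloop
endfacet
facet normal -0.433 -0.651 0.624
outer loop
vertex -2.778 -3.427 -2.223
vertex -2.362 -3.306 -1.808
vertex -2.869 -2.986 -1.826
endloop
endfacet

endsolid


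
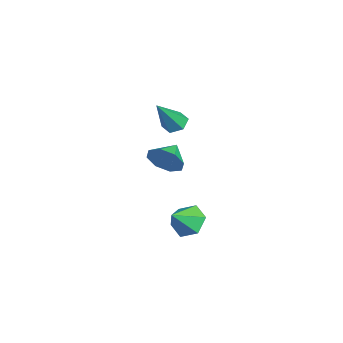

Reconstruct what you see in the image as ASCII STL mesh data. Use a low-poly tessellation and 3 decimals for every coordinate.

solid 
facet normal 0.817 -0.440 -0.372
outer loop
vertex 2.62 0.005 0.746
vertex 2.082 -0.431 0.081
vertex 2.555 0.403 0.133
endloop
endfacet
facet normal -0.016 0.838 0.546
outer loop
vertex 2.62 0.005 0.746
vertex 2.555 0.403 0.133
vertex 1.078 0.111 0.539
endloop
endfacet
facet normal 0.817 -0.440 -0.373
outer loop
vertex 2.555 0.403 0.133
vertex 2.082 -0.431 0.081
vertex 2.213 0.314 -0.511
endloop
endfacet
facet normal -0.201 0.979 -0.028
outer loop
vertex 2.555 0.403 0.133
vertex 2.213 0.314 -0.511
vertex 1.078 0.111 0.539
endloop
endfacet
facet normal 0.817 -0.440 -0.373
outer loop
vertex 2.213 0.314 -0.511
vertex 2.082 -0.431 0.081
vertex 1.794 -0.212 -0.809
endloop
endfacet
facet normal -0.550 0.698 -0.459
outer loop
vertex 2.213 0.314 -0.511
vertex 1.794 -0.212 -0.809
vertex 1.078 0.111 0.539
endloop
endfacet
facet normal 0.817 -0.440 -0.373
outer loop
vertex 1.794 -0.212 -0.809
vertex 2.082 -0.431 0.081
vertex 1.544 -0.866 -0.585
endloop
endfacet
facet normal -0.856 0.158 -0.493
outer loop
vertex 1.794 -0.212 -0.809
vertex 1.544 -0.866 -0.585
vertex 1.078 0.111 0.539
endloop
endfacet
facet normal 0.817 -0.440 -0.373
outer loop
vertex 1.544 -0.866 -0.585
vertex 2.082 -0.431 0.081
vertex 1.61 -1.264 0.029
endloop
endfacet
facet normal -0.940 -0.323 -0.109
outer loop
vertex 1.544 -0.866 -0.585
vertex 1.61 -1.264 0.029
vertex 1.078 0.111 0.539
endloop
endfacet
facet normal 0.817 -0.440 -0.373
outer loop
vertex 1.61 -1.264 0.029
vertex 2.082 -0.431 0.081
vertex 1.952 -1.175 0.673
endloop
endfacet
facet normal -0.754 -0.464 0.465
outer loop
vertex 1.61 -1.264 0.029
vertex 1.952 -1.175 0.673
vertex 1.078 0.111 0.539
endloop
endfacet
facet normal 0.817 -0.440 -0.373
outer loop
vertex 1.952 -1.175 0.673
vertex 2.082 -0.431 0.081
vertex 2.371 -0.649 0.97
endloop
endfacet
facet normal -0.406 -0.182 0.896
outer loop
vertex 1.952 -1.175 0.673
vertex 2.371 -0.649 0.97
vertex 1.078 0.111 0.539
endloop
endfacet
facet normal 0.817 -0.439 -0.373
outer loop
vertex 2.371 -0.649 0.97
vertex 2.082 -0.431 0.081
vertex 2.62 0.005 0.746
endloop
endfacet
facet normal -0.100 0.356 0.929
outer loop
vertex 2.371 -0.649 0.97
vertex 2.62 0.005 0.746
vertex 1.078 0.111 0.539
endloop
endfacet
facet normal -0.461 0.417 -0.783
outer loop
vertex -0.107 -0.188 0.691
vertex -0.592 0.065 1.111
vertex -0.026 0.435 0.975
endloop
endfacet
facet normal 0.972 -0.020 -0.232
outer loop
vertex -0.107 -0.188 0.691
vertex -0.026 0.435 0.975
vertex 0.372 -0.805 2.749
endloop
endfacet
facet normal -0.461 0.417 -0.784
outer loop
vertex -0.026 0.435 0.975
vertex -0.592 0.065 1.111
vertex -0.511 0.689 1.395
endloop
endfacet
facet normal 0.648 0.685 0.334
outer loop
vertex -0.026 0.435 0.975
vertex -0.511 0.689 1.395
vertex 0.372 -0.805 2.749
endloop
endfacet
facet normal -0.462 0.416 -0.783
outer loop
vertex -0.511 0.689 1.395
vertex -0.592 0.065 1.111
vertex -1.077 0.319 1.532
endloop
endfacet
facet normal -0.198 0.592 0.782
outer loop
vertex -0.511 0.689 1.395
vertex -1.077 0.319 1.532
vertex 0.372 -0.805 2.749
endloop
endfacet
facet normal -0.462 0.416 -0.783
outer loop
vertex -1.077 0.319 1.532
vertex -0.592 0.065 1.111
vertex -1.158 -0.305 1.248
endloop
endfacet
facet normal -0.719 -0.209 0.663
outer loop
vertex -1.077 0.319 1.532
vertex -1.158 -0.305 1.248
vertex 0.372 -0.805 2.749
endloop
endfacet
facet normal -0.462 0.416 -0.784
outer loop
vertex -1.158 -0.305 1.248
vertex -0.592 0.065 1.111
vertex -0.673 -0.558 0.828
endloop
endfacet
facet normal -0.393 -0.914 0.096
outer loop
vertex -1.158 -0.305 1.248
vertex -0.673 -0.558 0.828
vertex 0.372 -0.805 2.749
endloop
endfacet
facet normal -0.462 0.416 -0.784
outer loop
vertex -0.673 -0.558 0.828
vertex -0.592 0.065 1.111
vertex -0.107 -0.188 0.691
endloop
endfacet
facet normal 0.451 -0.820 -0.351
outer loop
vertex -0.673 -0.558 0.828
vertex -0.107 -0.188 0.691
vertex 0.372 -0.805 2.749
endloop
endfacet
facet normal -0.531 0.574 -0.623
outer loop
vertex 2.471 1.057 -4.531
vertex 1.645 0.633 -4.217
vertex 1.985 1.435 -3.769
endloop
endfacet
facet normal 0.863 0.313 0.395
outer loop
vertex 2.471 1.057 -4.531
vertex 1.985 1.435 -3.769
vertex 2.375 -0.153 -3.363
endloop
endfacet
facet normal -0.532 0.573 -0.623
outer loop
vertex 1.985 1.435 -3.769
vertex 1.645 0.633 -4.217
vertex 1.16 1.011 -3.454
endloop
endfacet
facet normal 0.208 0.290 0.934
outer loop
vertex 1.985 1.435 -3.769
vertex 1.16 1.011 -3.454
vertex 2.375 -0.153 -3.363
endloop
endfacet
facet normal -0.533 0.573 -0.623
outer loop
vertex 1.16 1.011 -3.454
vertex 1.645 0.633 -4.217
vertex 0.82 0.208 -3.902
endloop
endfacet
facet normal -0.376 -0.325 0.868
outer loop
vertex 1.16 1.011 -3.454
vertex 0.82 0.208 -3.902
vertex 2.375 -0.153 -3.363
endloop
endfacet
facet normal -0.533 0.573 -0.623
outer loop
vertex 0.82 0.208 -3.902
vertex 1.645 0.633 -4.217
vertex 1.305 -0.17 -4.665
endloop
endfacet
facet normal -0.303 -0.916 0.261
outer loop
vertex 0.82 0.208 -3.902
vertex 1.305 -0.17 -4.665
vertex 2.375 -0.153 -3.363
endloop
endfacet
facet normal -0.532 0.573 -0.623
outer loop
vertex 1.305 -0.17 -4.665
vertex 1.645 0.633 -4.217
vertex 2.131 0.255 -4.979
endloop
endfacet
facet normal 0.353 -0.893 -0.279
outer loop
vertex 1.305 -0.17 -4.665
vertex 2.131 0.255 -4.979
vertex 2.375 -0.153 -3.363
endloop
endfacet
facet normal -0.531 0.574 -0.623
outer loop
vertex 2.131 0.255 -4.979
vertex 1.645 0.633 -4.217
vertex 2.471 1.057 -4.531
endloop
endfacet
facet normal 0.937 -0.279 -0.212
outer loop
vertex 2.131 0.255 -4.979
vertex 2.471 1.057 -4.531
vertex 2.375 -0.153 -3.363
endloop
endfacet

endsolid


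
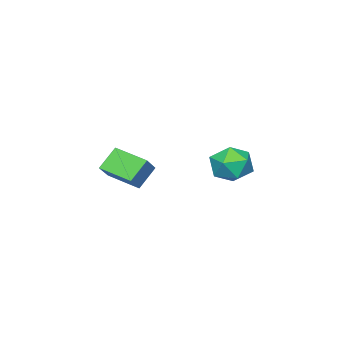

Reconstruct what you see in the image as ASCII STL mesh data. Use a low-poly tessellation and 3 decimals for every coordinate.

solid 
facet normal -0.927 0.360 -0.106
outer loop
vertex -0.498 4.409 -1.064
vertex -0.939 3.272 -1.072
vertex -0.825 3.875 -0.017
endloop
endfacet
facet normal -0.516 0.818 0.256
outer loop
vertex -0.498 4.409 -1.064
vertex -0.825 3.875 -0.017
vertex 0.198 4.537 -0.07
endloop
endfacet
facet normal 0.042 0.987 -0.156
outer loop
vertex -0.498 4.409 -1.064
vertex 0.198 4.537 -0.07
vertex 0.716 4.343 -1.157
endloop
endfacet
facet normal -0.025 0.635 -0.773
outer loop
vertex -0.498 4.409 -1.064
vertex 0.716 4.343 -1.157
vertex 0.013 3.562 -1.776
endloop
endfacet
facet normal -0.624 0.247 -0.742
outer loop
vertex -0.498 4.409 -1.064
vertex 0.013 3.562 -1.776
vertex -0.939 3.272 -1.072
endloop
endfacet
facet normal -0.268 0.481 0.835
outer loop
vertex 0.198 4.537 -0.07
vertex -0.825 3.875 -0.017
vertex 0.187 3.478 0.536
endloop
endfacet
facet normal -0.933 -0.259 0.249
outer loop
vertex -0.825 3.875 -0.017
vertex -0.939 3.272 -1.072
vertex -0.516 2.697 -0.083
endloop
endfacet
facet normal -0.442 -0.442 -0.780
outer loop
vertex -0.939 3.272 -1.072
vertex 0.013 3.562 -1.776
vertex 0.002 2.503 -1.17
endloop
endfacet
facet normal 0.526 0.184 -0.830
outer loop
vertex 0.013 3.562 -1.776
vertex 0.716 4.343 -1.157
vertex 1.025 3.165 -1.223
endloop
endfacet
facet normal 0.634 0.755 0.168
outer loop
vertex 0.716 4.343 -1.157
vertex 0.198 4.537 -0.07
vertex 1.139 3.768 -0.168
endloop
endfacet
facet normal 0.025 -0.635 0.773
outer loop
vertex 0.698 2.631 -0.176
vertex 0.187 3.478 0.536
vertex -0.516 2.697 -0.083
endloop
endfacet
facet normal -0.042 -0.987 0.156
outer loop
vertex 0.698 2.631 -0.176
vertex -0.516 2.697 -0.083
vertex 0.002 2.503 -1.17
endloop
endfacet
facet normal 0.516 -0.818 -0.256
outer loop
vertex 0.698 2.631 -0.176
vertex 0.002 2.503 -1.17
vertex 1.025 3.165 -1.223
endloop
endfacet
facet normal 0.927 -0.360 0.106
outer loop
vertex 0.698 2.631 -0.176
vertex 1.025 3.165 -1.223
vertex 1.139 3.768 -0.168
endloop
endfacet
facet normal 0.624 -0.247 0.742
outer loop
vertex 0.698 2.631 -0.176
vertex 1.139 3.768 -0.168
vertex 0.187 3.478 0.536
endloop
endfacet
facet normal -0.526 -0.184 0.830
outer loop
vertex -0.516 2.697 -0.083
vertex 0.187 3.478 0.536
vertex -0.825 3.875 -0.017
endloop
endfacet
facet normal -0.634 -0.755 -0.168
outer loop
vertex 0.002 2.503 -1.17
vertex -0.516 2.697 -0.083
vertex -0.939 3.272 -1.072
endloop
endfacet
facet normal 0.268 -0.481 -0.835
outer loop
vertex 1.025 3.165 -1.223
vertex 0.002 2.503 -1.17
vertex 0.013 3.562 -1.776
endloop
endfacet
facet normal 0.933 0.259 -0.249
outer loop
vertex 1.139 3.768 -0.168
vertex 1.025 3.165 -1.223
vertex 0.716 4.343 -1.157
endloop
endfacet
facet normal 0.442 0.442 0.780
outer loop
vertex 0.187 3.478 0.536
vertex 1.139 3.768 -0.168
vertex 0.198 4.537 -0.07
endloop
endfacet
facet normal -0.676 0.122 0.727
outer loop
vertex 0.797 -3.199 -0.921
vertex 0.624 -1.296 -1.4
vertex -0.279 -3.534 -1.865
endloop
endfacet
facet normal 0.088 -0.966 0.243
outer loop
vertex 0.776 -3.724 -3.0
vertex 0.797 -3.199 -0.921
vertex -0.279 -3.534 -1.865
endloop
endfacet
facet normal -0.676 0.122 0.727
outer loop
vertex -0.279 -3.534 -1.865
vertex 0.624 -1.296 -1.4
vertex -0.452 -1.631 -2.344
endloop
endfacet
facet normal -0.732 -0.228 -0.642
outer loop
vertex -0.452 -1.631 -2.344
vertex 0.776 -3.724 -3.0
vertex -0.279 -3.534 -1.865
endloop
endfacet
facet normal 0.732 0.228 0.642
outer loop
vertex 0.797 -3.199 -0.921
vertex 1.679 -1.486 -2.535
vertex 0.624 -1.296 -1.4
endloop
endfacet
facet normal 0.088 -0.966 0.243
outer loop
vertex 1.852 -3.389 -2.056
vertex 0.797 -3.199 -0.921
vertex 0.776 -3.724 -3.0
endloop
endfacet
facet normal 0.732 0.228 0.642
outer loop
vertex 1.852 -3.389 -2.056
vertex 1.679 -1.486 -2.535
vertex 0.797 -3.199 -0.921
endloop
endfacet
facet normal -0.088 0.966 -0.243
outer loop
vertex 0.624 -1.296 -1.4
vertex 1.679 -1.486 -2.535
vertex -0.452 -1.631 -2.344
endloop
endfacet
facet normal -0.732 -0.228 -0.642
outer loop
vertex 0.603 -1.821 -3.479
vertex 0.776 -3.724 -3.0
vertex -0.452 -1.631 -2.344
endloop
endfacet
facet normal -0.088 0.966 -0.243
outer loop
vertex -0.452 -1.631 -2.344
vertex 1.679 -1.486 -2.535
vertex 0.603 -1.821 -3.479
endloop
endfacet
facet normal 0.676 -0.122 -0.727
outer loop
vertex 0.603 -1.821 -3.479
vertex 1.852 -3.389 -2.056
vertex 0.776 -3.724 -3.0
endloop
endfacet
facet normal 0.676 -0.122 -0.727
outer loop
vertex 1.679 -1.486 -2.535
vertex 1.852 -3.389 -2.056
vertex 0.603 -1.821 -3.479
endloop
endfacet

endsolid


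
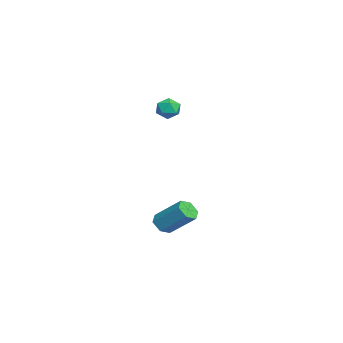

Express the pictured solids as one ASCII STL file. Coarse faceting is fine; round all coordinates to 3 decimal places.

solid 
facet normal -0.323 -0.688 -0.650
outer loop
vertex 3.389 1.143 -4.259
vertex 2.983 1.606 -4.547
vertex 3.618 1.522 -4.774
endloop
endfacet
facet normal 0.884 -0.464 0.052
outer loop
vertex 3.389 1.143 -4.259
vertex 3.618 1.522 -4.774
vertex 4.003 2.451 -3.025
endloop
endfacet
facet normal 0.884 -0.465 0.052
outer loop
vertex 4.003 2.451 -3.025
vertex 3.618 1.522 -4.774
vertex 4.233 2.83 -3.54
endloop
endfacet
facet normal 0.323 0.688 0.650
outer loop
vertex 4.003 2.451 -3.025
vertex 4.233 2.83 -3.54
vertex 3.597 2.914 -3.313
endloop
endfacet
facet normal -0.323 -0.689 -0.649
outer loop
vertex 3.618 1.522 -4.774
vertex 2.983 1.606 -4.547
vertex 3.212 1.985 -5.063
endloop
endfacet
facet normal 0.734 0.250 -0.631
outer loop
vertex 3.618 1.522 -4.774
vertex 3.212 1.985 -5.063
vertex 4.233 2.83 -3.54
endloop
endfacet
facet normal 0.734 0.250 -0.631
outer loop
vertex 4.233 2.83 -3.54
vertex 3.212 1.985 -5.063
vertex 3.827 3.293 -3.829
endloop
endfacet
facet normal 0.323 0.688 0.650
outer loop
vertex 4.233 2.83 -3.54
vertex 3.827 3.293 -3.829
vertex 3.597 2.914 -3.313
endloop
endfacet
facet normal -0.324 -0.688 -0.649
outer loop
vertex 3.212 1.985 -5.063
vertex 2.983 1.606 -4.547
vertex 2.577 2.069 -4.835
endloop
endfacet
facet normal -0.151 0.715 -0.683
outer loop
vertex 3.212 1.985 -5.063
vertex 2.577 2.069 -4.835
vertex 3.827 3.293 -3.829
endloop
endfacet
facet normal -0.150 0.715 -0.683
outer loop
vertex 3.827 3.293 -3.829
vertex 2.577 2.069 -4.835
vertex 3.191 3.377 -3.601
endloop
endfacet
facet normal 0.324 0.688 0.650
outer loop
vertex 3.827 3.293 -3.829
vertex 3.191 3.377 -3.601
vertex 3.597 2.914 -3.313
endloop
endfacet
facet normal -0.323 -0.688 -0.650
outer loop
vertex 2.577 2.069 -4.835
vertex 2.983 1.606 -4.547
vertex 2.347 1.69 -4.32
endloop
endfacet
facet normal -0.884 0.465 -0.053
outer loop
vertex 2.577 2.069 -4.835
vertex 2.347 1.69 -4.32
vertex 3.191 3.377 -3.601
endloop
endfacet
facet normal -0.884 0.464 -0.051
outer loop
vertex 3.191 3.377 -3.601
vertex 2.347 1.69 -4.32
vertex 2.962 2.998 -3.086
endloop
endfacet
facet normal 0.323 0.688 0.650
outer loop
vertex 3.191 3.377 -3.601
vertex 2.962 2.998 -3.086
vertex 3.597 2.914 -3.313
endloop
endfacet
facet normal -0.323 -0.688 -0.650
outer loop
vertex 2.347 1.69 -4.32
vertex 2.983 1.606 -4.547
vertex 2.753 1.227 -4.031
endloop
endfacet
facet normal -0.734 -0.250 0.631
outer loop
vertex 2.347 1.69 -4.32
vertex 2.753 1.227 -4.031
vertex 2.962 2.998 -3.086
endloop
endfacet
facet normal -0.734 -0.250 0.631
outer loop
vertex 2.962 2.998 -3.086
vertex 2.753 1.227 -4.031
vertex 3.368 2.535 -2.797
endloop
endfacet
facet normal 0.323 0.689 0.649
outer loop
vertex 2.962 2.998 -3.086
vertex 3.368 2.535 -2.797
vertex 3.597 2.914 -3.313
endloop
endfacet
facet normal -0.324 -0.688 -0.650
outer loop
vertex 2.753 1.227 -4.031
vertex 2.983 1.606 -4.547
vertex 3.389 1.143 -4.259
endloop
endfacet
facet normal 0.150 -0.715 0.683
outer loop
vertex 2.753 1.227 -4.031
vertex 3.389 1.143 -4.259
vertex 3.368 2.535 -2.797
endloop
endfacet
facet normal 0.151 -0.715 0.683
outer loop
vertex 3.368 2.535 -2.797
vertex 3.389 1.143 -4.259
vertex 4.003 2.451 -3.025
endloop
endfacet
facet normal 0.324 0.688 0.649
outer loop
vertex 3.368 2.535 -2.797
vertex 4.003 2.451 -3.025
vertex 3.597 2.914 -3.313
endloop
endfacet
facet normal -0.527 0.568 0.632
outer loop
vertex 0.842 2.43 2.9
vertex 0.24 2.108 2.687
vertex 0.613 1.843 3.237
endloop
endfacet
facet normal 0.131 0.454 0.881
outer loop
vertex 0.842 2.43 2.9
vertex 0.613 1.843 3.237
vertex 1.308 1.923 3.092
endloop
endfacet
facet normal 0.596 0.698 0.397
outer loop
vertex 0.842 2.43 2.9
vertex 1.308 1.923 3.092
vertex 1.365 2.238 2.452
endloop
endfacet
facet normal 0.224 0.963 -0.151
outer loop
vertex 0.842 2.43 2.9
vertex 1.365 2.238 2.452
vertex 0.705 2.352 2.202
endloop
endfacet
facet normal -0.470 0.883 -0.006
outer loop
vertex 0.842 2.43 2.9
vertex 0.705 2.352 2.202
vertex 0.24 2.108 2.687
endloop
endfacet
facet normal 0.225 -0.250 0.942
outer loop
vertex 1.308 1.923 3.092
vertex 0.613 1.843 3.237
vertex 0.995 1.288 2.998
endloop
endfacet
facet normal -0.840 -0.067 0.538
outer loop
vertex 0.613 1.843 3.237
vertex 0.24 2.108 2.687
vertex 0.335 1.402 2.748
endloop
endfacet
facet normal -0.748 0.442 -0.495
outer loop
vertex 0.24 2.108 2.687
vertex 0.705 2.352 2.202
vertex 0.392 1.717 2.108
endloop
endfacet
facet normal 0.375 0.572 -0.729
outer loop
vertex 0.705 2.352 2.202
vertex 1.365 2.238 2.452
vertex 1.087 1.797 1.963
endloop
endfacet
facet normal 0.977 0.145 0.158
outer loop
vertex 1.365 2.238 2.452
vertex 1.308 1.923 3.092
vertex 1.46 1.532 2.513
endloop
endfacet
facet normal -0.224 -0.963 0.151
outer loop
vertex 0.858 1.21 2.3
vertex 0.995 1.288 2.998
vertex 0.335 1.402 2.748
endloop
endfacet
facet normal -0.596 -0.698 -0.397
outer loop
vertex 0.858 1.21 2.3
vertex 0.335 1.402 2.748
vertex 0.392 1.717 2.108
endloop
endfacet
facet normal -0.131 -0.454 -0.881
outer loop
vertex 0.858 1.21 2.3
vertex 0.392 1.717 2.108
vertex 1.087 1.797 1.963
endloop
endfacet
facet normal 0.527 -0.568 -0.632
outer loop
vertex 0.858 1.21 2.3
vertex 1.087 1.797 1.963
vertex 1.46 1.532 2.513
endloop
endfacet
facet normal 0.470 -0.883 0.006
outer loop
vertex 0.858 1.21 2.3
vertex 1.46 1.532 2.513
vertex 0.995 1.288 2.998
endloop
endfacet
facet normal -0.375 -0.572 0.729
outer loop
vertex 0.335 1.402 2.748
vertex 0.995 1.288 2.998
vertex 0.613 1.843 3.237
endloop
endfacet
facet normal -0.977 -0.145 -0.158
outer loop
vertex 0.392 1.717 2.108
vertex 0.335 1.402 2.748
vertex 0.24 2.108 2.687
endloop
endfacet
facet normal -0.225 0.250 -0.942
outer loop
vertex 1.087 1.797 1.963
vertex 0.392 1.717 2.108
vertex 0.705 2.352 2.202
endloop
endfacet
facet normal 0.840 0.067 -0.538
outer loop
vertex 1.46 1.532 2.513
vertex 1.087 1.797 1.963
vertex 1.365 2.238 2.452
endloop
endfacet
facet normal 0.748 -0.442 0.495
outer loop
vertex 0.995 1.288 2.998
vertex 1.46 1.532 2.513
vertex 1.308 1.923 3.092
endloop
endfacet

endsolid


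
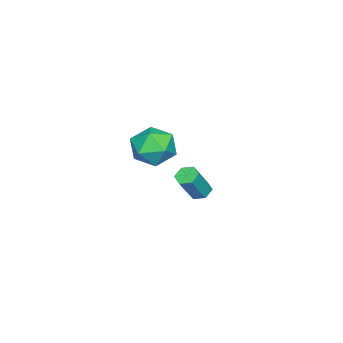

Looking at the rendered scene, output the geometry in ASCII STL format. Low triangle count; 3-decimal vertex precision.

solid 
facet normal -0.514 0.178 -0.839
outer loop
vertex -2.493 3.043 -3.407
vertex -2.965 3.194 -3.086
vertex -2.57 3.604 -3.241
endloop
endfacet
facet normal 0.848 0.254 -0.465
outer loop
vertex -2.493 3.043 -3.407
vertex -2.57 3.604 -3.241
vertex -1.604 2.736 -1.955
endloop
endfacet
facet normal 0.848 0.254 -0.465
outer loop
vertex -1.604 2.736 -1.955
vertex -2.57 3.604 -3.241
vertex -1.681 3.297 -1.789
endloop
endfacet
facet normal 0.515 -0.177 0.839
outer loop
vertex -1.604 2.736 -1.955
vertex -1.681 3.297 -1.789
vertex -2.075 2.886 -1.634
endloop
endfacet
facet normal -0.514 0.178 -0.839
outer loop
vertex -2.57 3.604 -3.241
vertex -2.965 3.194 -3.086
vertex -3.042 3.755 -2.92
endloop
endfacet
facet normal 0.311 0.950 0.010
outer loop
vertex -2.57 3.604 -3.241
vertex -3.042 3.755 -2.92
vertex -1.681 3.297 -1.789
endloop
endfacet
facet normal 0.310 0.951 0.011
outer loop
vertex -1.681 3.297 -1.789
vertex -3.042 3.755 -2.92
vertex -2.152 3.447 -1.468
endloop
endfacet
facet normal 0.515 -0.177 0.839
outer loop
vertex -1.681 3.297 -1.789
vertex -2.152 3.447 -1.468
vertex -2.075 2.886 -1.634
endloop
endfacet
facet normal -0.515 0.177 -0.839
outer loop
vertex -3.042 3.755 -2.92
vertex -2.965 3.194 -3.086
vertex -3.436 3.344 -2.765
endloop
endfacet
facet normal -0.538 0.695 0.477
outer loop
vertex -3.042 3.755 -2.92
vertex -3.436 3.344 -2.765
vertex -2.152 3.447 -1.468
endloop
endfacet
facet normal -0.537 0.697 0.476
outer loop
vertex -2.152 3.447 -1.468
vertex -3.436 3.344 -2.765
vertex -2.547 3.037 -1.313
endloop
endfacet
facet normal 0.514 -0.178 0.839
outer loop
vertex -2.152 3.447 -1.468
vertex -2.547 3.037 -1.313
vertex -2.075 2.886 -1.634
endloop
endfacet
facet normal -0.515 0.177 -0.839
outer loop
vertex -3.436 3.344 -2.765
vertex -2.965 3.194 -3.086
vertex -3.359 2.783 -2.931
endloop
endfacet
facet normal -0.848 -0.254 0.465
outer loop
vertex -3.436 3.344 -2.765
vertex -3.359 2.783 -2.931
vertex -2.547 3.037 -1.313
endloop
endfacet
facet normal -0.848 -0.254 0.465
outer loop
vertex -2.547 3.037 -1.313
vertex -3.359 2.783 -2.931
vertex -2.47 2.476 -1.479
endloop
endfacet
facet normal 0.514 -0.178 0.839
outer loop
vertex -2.547 3.037 -1.313
vertex -2.47 2.476 -1.479
vertex -2.075 2.886 -1.634
endloop
endfacet
facet normal -0.515 0.177 -0.839
outer loop
vertex -3.359 2.783 -2.931
vertex -2.965 3.194 -3.086
vertex -2.888 2.633 -3.252
endloop
endfacet
facet normal -0.310 -0.951 -0.011
outer loop
vertex -3.359 2.783 -2.931
vertex -2.888 2.633 -3.252
vertex -2.47 2.476 -1.479
endloop
endfacet
facet normal -0.311 -0.950 -0.011
outer loop
vertex -2.47 2.476 -1.479
vertex -2.888 2.633 -3.252
vertex -1.998 2.325 -1.8
endloop
endfacet
facet normal 0.514 -0.178 0.839
outer loop
vertex -2.47 2.476 -1.479
vertex -1.998 2.325 -1.8
vertex -2.075 2.886 -1.634
endloop
endfacet
facet normal -0.514 0.178 -0.839
outer loop
vertex -2.888 2.633 -3.252
vertex -2.965 3.194 -3.086
vertex -2.493 3.043 -3.407
endloop
endfacet
facet normal 0.536 -0.697 -0.476
outer loop
vertex -2.888 2.633 -3.252
vertex -2.493 3.043 -3.407
vertex -1.998 2.325 -1.8
endloop
endfacet
facet normal 0.538 -0.695 -0.476
outer loop
vertex -1.998 2.325 -1.8
vertex -2.493 3.043 -3.407
vertex -1.604 2.736 -1.955
endloop
endfacet
facet normal 0.515 -0.177 0.839
outer loop
vertex -1.998 2.325 -1.8
vertex -1.604 2.736 -1.955
vertex -2.075 2.886 -1.634
endloop
endfacet
facet normal -0.014 0.976 0.219
outer loop
vertex 2.196 4.22 2.447
vertex 2.048 3.978 3.514
vertex 3.07 4.084 3.108
endloop
endfacet
facet normal 0.397 0.849 -0.350
outer loop
vertex 2.196 4.22 2.447
vertex 3.07 4.084 3.108
vertex 3.078 3.66 2.089
endloop
endfacet
facet normal -0.006 0.532 -0.847
outer loop
vertex 2.196 4.22 2.447
vertex 3.078 3.66 2.089
vertex 2.061 3.291 1.865
endloop
endfacet
facet normal -0.666 0.463 -0.585
outer loop
vertex 2.196 4.22 2.447
vertex 2.061 3.291 1.865
vertex 1.425 3.488 2.745
endloop
endfacet
facet normal -0.671 0.737 0.074
outer loop
vertex 2.196 4.22 2.447
vertex 1.425 3.488 2.745
vertex 2.048 3.978 3.514
endloop
endfacet
facet normal 0.908 0.390 -0.155
outer loop
vertex 3.078 3.66 2.089
vertex 3.07 4.084 3.108
vertex 3.475 3.072 2.935
endloop
endfacet
facet normal 0.242 0.596 0.766
outer loop
vertex 3.07 4.084 3.108
vertex 2.048 3.978 3.514
vertex 2.839 3.269 3.815
endloop
endfacet
facet normal -0.821 0.210 0.531
outer loop
vertex 2.048 3.978 3.514
vertex 1.425 3.488 2.745
vertex 1.822 2.9 3.591
endloop
endfacet
facet normal -0.812 -0.234 -0.535
outer loop
vertex 1.425 3.488 2.745
vertex 2.061 3.291 1.865
vertex 1.83 2.476 2.572
endloop
endfacet
facet normal 0.256 -0.122 -0.959
outer loop
vertex 2.061 3.291 1.865
vertex 3.078 3.66 2.089
vertex 2.852 2.582 2.166
endloop
endfacet
facet normal 0.666 -0.463 0.585
outer loop
vertex 2.704 2.34 3.233
vertex 3.475 3.072 2.935
vertex 2.839 3.269 3.815
endloop
endfacet
facet normal 0.006 -0.532 0.847
outer loop
vertex 2.704 2.34 3.233
vertex 2.839 3.269 3.815
vertex 1.822 2.9 3.591
endloop
endfacet
facet normal -0.397 -0.849 0.350
outer loop
vertex 2.704 2.34 3.233
vertex 1.822 2.9 3.591
vertex 1.83 2.476 2.572
endloop
endfacet
facet normal 0.014 -0.976 -0.219
outer loop
vertex 2.704 2.34 3.233
vertex 1.83 2.476 2.572
vertex 2.852 2.582 2.166
endloop
endfacet
facet normal 0.671 -0.737 -0.074
outer loop
vertex 2.704 2.34 3.233
vertex 2.852 2.582 2.166
vertex 3.475 3.072 2.935
endloop
endfacet
facet normal 0.812 0.234 0.535
outer loop
vertex 2.839 3.269 3.815
vertex 3.475 3.072 2.935
vertex 3.07 4.084 3.108
endloop
endfacet
facet normal -0.256 0.122 0.959
outer loop
vertex 1.822 2.9 3.591
vertex 2.839 3.269 3.815
vertex 2.048 3.978 3.514
endloop
endfacet
facet normal -0.908 -0.390 0.155
outer loop
vertex 1.83 2.476 2.572
vertex 1.822 2.9 3.591
vertex 1.425 3.488 2.745
endloop
endfacet
facet normal -0.242 -0.596 -0.766
outer loop
vertex 2.852 2.582 2.166
vertex 1.83 2.476 2.572
vertex 2.061 3.291 1.865
endloop
endfacet
facet normal 0.821 -0.210 -0.531
outer loop
vertex 3.475 3.072 2.935
vertex 2.852 2.582 2.166
vertex 3.078 3.66 2.089
endloop
endfacet

endsolid


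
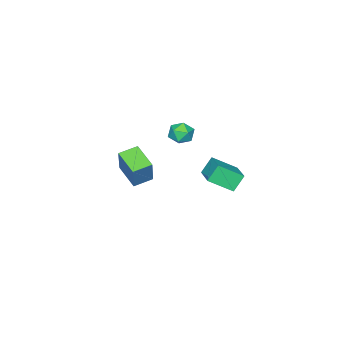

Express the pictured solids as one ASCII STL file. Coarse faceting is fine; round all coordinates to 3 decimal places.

solid 
facet normal -0.889 0.412 0.201
outer loop
vertex 2.952 1.385 4.649
vertex 3.549 2.977 4.028
vertex 2.342 0.926 2.887
endloop
endfacet
facet normal -0.330 -0.879 0.343
outer loop
vertex 3.471 0.403 2.632
vertex 2.952 1.385 4.649
vertex 2.342 0.926 2.887
endloop
endfacet
facet normal -0.889 0.412 0.201
outer loop
vertex 2.342 0.926 2.887
vertex 3.549 2.977 4.028
vertex 2.939 2.518 2.266
endloop
endfacet
facet normal -0.318 -0.239 -0.918
outer loop
vertex 2.939 2.518 2.266
vertex 3.471 0.403 2.632
vertex 2.342 0.926 2.887
endloop
endfacet
facet normal 0.318 0.239 0.918
outer loop
vertex 2.952 1.385 4.649
vertex 4.678 2.454 3.773
vertex 3.549 2.977 4.028
endloop
endfacet
facet normal -0.330 -0.879 0.343
outer loop
vertex 4.081 0.862 4.394
vertex 2.952 1.385 4.649
vertex 3.471 0.403 2.632
endloop
endfacet
facet normal 0.318 0.239 0.918
outer loop
vertex 4.081 0.862 4.394
vertex 4.678 2.454 3.773
vertex 2.952 1.385 4.649
endloop
endfacet
facet normal 0.330 0.879 -0.343
outer loop
vertex 3.549 2.977 4.028
vertex 4.678 2.454 3.773
vertex 2.939 2.518 2.266
endloop
endfacet
facet normal -0.318 -0.239 -0.918
outer loop
vertex 4.068 1.995 2.011
vertex 3.471 0.403 2.632
vertex 2.939 2.518 2.266
endloop
endfacet
facet normal 0.330 0.879 -0.343
outer loop
vertex 2.939 2.518 2.266
vertex 4.678 2.454 3.773
vertex 4.068 1.995 2.011
endloop
endfacet
facet normal 0.889 -0.412 -0.201
outer loop
vertex 4.068 1.995 2.011
vertex 4.081 0.862 4.394
vertex 3.471 0.403 2.632
endloop
endfacet
facet normal 0.889 -0.412 -0.201
outer loop
vertex 4.678 2.454 3.773
vertex 4.081 0.862 4.394
vertex 4.068 1.995 2.011
endloop
endfacet
facet normal 0.347 0.331 0.878
outer loop
vertex -2.691 0.634 2.654
vertex -3.105 -0.061 3.08
vertex -2.247 -0.156 2.777
endloop
endfacet
facet normal 0.793 0.500 0.349
outer loop
vertex -2.691 0.634 2.654
vertex -2.247 -0.156 2.777
vertex -2.177 0.288 1.981
endloop
endfacet
facet normal 0.434 0.892 -0.127
outer loop
vertex -2.691 0.634 2.654
vertex -2.177 0.288 1.981
vertex -2.992 0.657 1.79
endloop
endfacet
facet normal -0.236 0.966 0.108
outer loop
vertex -2.691 0.634 2.654
vertex -2.992 0.657 1.79
vertex -3.566 0.441 2.47
endloop
endfacet
facet normal -0.290 0.620 0.729
outer loop
vertex -2.691 0.634 2.654
vertex -3.566 0.441 2.47
vertex -3.105 -0.061 3.08
endloop
endfacet
facet normal 0.994 -0.106 0.028
outer loop
vertex -2.177 0.288 1.981
vertex -2.247 -0.156 2.777
vertex -2.274 -0.621 1.99
endloop
endfacet
facet normal 0.271 -0.378 0.885
outer loop
vertex -2.247 -0.156 2.777
vertex -3.105 -0.061 3.08
vertex -2.848 -0.837 2.67
endloop
endfacet
facet normal -0.759 0.087 0.645
outer loop
vertex -3.105 -0.061 3.08
vertex -3.566 0.441 2.47
vertex -3.663 -0.468 2.479
endloop
endfacet
facet normal -0.671 0.648 -0.360
outer loop
vertex -3.566 0.441 2.47
vertex -2.992 0.657 1.79
vertex -3.593 -0.024 1.683
endloop
endfacet
facet normal 0.413 0.529 -0.742
outer loop
vertex -2.992 0.657 1.79
vertex -2.177 0.288 1.981
vertex -2.735 -0.119 1.38
endloop
endfacet
facet normal 0.236 -0.966 -0.108
outer loop
vertex -3.149 -0.814 1.806
vertex -2.274 -0.621 1.99
vertex -2.848 -0.837 2.67
endloop
endfacet
facet normal -0.434 -0.892 0.127
outer loop
vertex -3.149 -0.814 1.806
vertex -2.848 -0.837 2.67
vertex -3.663 -0.468 2.479
endloop
endfacet
facet normal -0.793 -0.500 -0.349
outer loop
vertex -3.149 -0.814 1.806
vertex -3.663 -0.468 2.479
vertex -3.593 -0.024 1.683
endloop
endfacet
facet normal -0.347 -0.331 -0.878
outer loop
vertex -3.149 -0.814 1.806
vertex -3.593 -0.024 1.683
vertex -2.735 -0.119 1.38
endloop
endfacet
facet normal 0.290 -0.620 -0.729
outer loop
vertex -3.149 -0.814 1.806
vertex -2.735 -0.119 1.38
vertex -2.274 -0.621 1.99
endloop
endfacet
facet normal 0.671 -0.648 0.360
outer loop
vertex -2.848 -0.837 2.67
vertex -2.274 -0.621 1.99
vertex -2.247 -0.156 2.777
endloop
endfacet
facet normal -0.413 -0.529 0.742
outer loop
vertex -3.663 -0.468 2.479
vertex -2.848 -0.837 2.67
vertex -3.105 -0.061 3.08
endloop
endfacet
facet normal -0.994 0.106 -0.028
outer loop
vertex -3.593 -0.024 1.683
vertex -3.663 -0.468 2.479
vertex -3.566 0.441 2.47
endloop
endfacet
facet normal -0.271 0.378 -0.885
outer loop
vertex -2.735 -0.119 1.38
vertex -3.593 -0.024 1.683
vertex -2.992 0.657 1.79
endloop
endfacet
facet normal 0.759 -0.087 -0.645
outer loop
vertex -2.274 -0.621 1.99
vertex -2.735 -0.119 1.38
vertex -2.177 0.288 1.981
endloop
endfacet
facet normal -0.531 0.675 -0.512
outer loop
vertex -5.429 2.395 -1.238
vertex -4.051 3.97 -0.591
vertex -4.662 2.172 -2.327
endloop
endfacet
facet normal -0.629 -0.719 -0.296
outer loop
vertex -3.669 0.91 -1.369
vertex -5.429 2.395 -1.238
vertex -4.662 2.172 -2.327
endloop
endfacet
facet normal -0.531 0.675 -0.512
outer loop
vertex -4.662 2.172 -2.327
vertex -4.051 3.97 -0.591
vertex -3.285 3.747 -1.68
endloop
endfacet
facet normal 0.568 -0.165 -0.806
outer loop
vertex -3.285 3.747 -1.68
vertex -3.669 0.91 -1.369
vertex -4.662 2.172 -2.327
endloop
endfacet
facet normal -0.568 0.165 0.806
outer loop
vertex -5.429 2.395 -1.238
vertex -3.058 2.708 0.367
vertex -4.051 3.97 -0.591
endloop
endfacet
facet normal -0.629 -0.719 -0.295
outer loop
vertex -4.435 1.133 -0.28
vertex -5.429 2.395 -1.238
vertex -3.669 0.91 -1.369
endloop
endfacet
facet normal -0.568 0.165 0.806
outer loop
vertex -4.435 1.133 -0.28
vertex -3.058 2.708 0.367
vertex -5.429 2.395 -1.238
endloop
endfacet
facet normal 0.629 0.719 0.295
outer loop
vertex -4.051 3.97 -0.591
vertex -3.058 2.708 0.367
vertex -3.285 3.747 -1.68
endloop
endfacet
facet normal 0.568 -0.165 -0.807
outer loop
vertex -2.291 2.485 -0.722
vertex -3.669 0.91 -1.369
vertex -3.285 3.747 -1.68
endloop
endfacet
facet normal 0.629 0.719 0.295
outer loop
vertex -3.285 3.747 -1.68
vertex -3.058 2.708 0.367
vertex -2.291 2.485 -0.722
endloop
endfacet
facet normal 0.531 -0.675 0.512
outer loop
vertex -2.291 2.485 -0.722
vertex -4.435 1.133 -0.28
vertex -3.669 0.91 -1.369
endloop
endfacet
facet normal 0.531 -0.675 0.512
outer loop
vertex -3.058 2.708 0.367
vertex -4.435 1.133 -0.28
vertex -2.291 2.485 -0.722
endloop
endfacet

endsolid


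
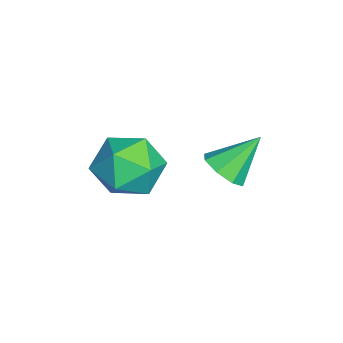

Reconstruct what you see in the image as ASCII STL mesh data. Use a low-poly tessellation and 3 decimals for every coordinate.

solid 
facet normal 0.310 -0.645 -0.698
outer loop
vertex -0.712 0.533 -4.377
vertex -1.404 0.28 -4.451
vertex -1.006 0.816 -4.769
endloop
endfacet
facet normal 0.599 0.792 0.123
outer loop
vertex -0.712 0.533 -4.377
vertex -1.006 0.816 -4.769
vertex -1.876 1.26 -3.389
endloop
endfacet
facet normal 0.310 -0.645 -0.699
outer loop
vertex -1.006 0.816 -4.769
vertex -1.404 0.28 -4.451
vertex -1.533 0.786 -4.975
endloop
endfacet
facet normal 0.053 0.960 -0.275
outer loop
vertex -1.006 0.816 -4.769
vertex -1.533 0.786 -4.975
vertex -1.876 1.26 -3.389
endloop
endfacet
facet normal 0.312 -0.644 -0.699
outer loop
vertex -1.533 0.786 -4.975
vertex -1.404 0.28 -4.451
vertex -1.984 0.458 -4.874
endloop
endfacet
facet normal -0.601 0.720 -0.345
outer loop
vertex -1.533 0.786 -4.975
vertex -1.984 0.458 -4.874
vertex -1.876 1.26 -3.389
endloop
endfacet
facet normal 0.311 -0.645 -0.698
outer loop
vertex -1.984 0.458 -4.874
vertex -1.404 0.28 -4.451
vertex -2.095 0.027 -4.525
endloop
endfacet
facet normal -0.976 0.215 -0.045
outer loop
vertex -1.984 0.458 -4.874
vertex -2.095 0.027 -4.525
vertex -1.876 1.26 -3.389
endloop
endfacet
facet normal 0.311 -0.645 -0.698
outer loop
vertex -2.095 0.027 -4.525
vertex -1.404 0.28 -4.451
vertex -1.801 -0.257 -4.132
endloop
endfacet
facet normal -0.854 -0.262 0.449
outer loop
vertex -2.095 0.027 -4.525
vertex -1.801 -0.257 -4.132
vertex -1.876 1.26 -3.389
endloop
endfacet
facet normal 0.311 -0.645 -0.698
outer loop
vertex -1.801 -0.257 -4.132
vertex -1.404 0.28 -4.451
vertex -1.275 -0.226 -3.926
endloop
endfacet
facet normal -0.307 -0.431 0.849
outer loop
vertex -1.801 -0.257 -4.132
vertex -1.275 -0.226 -3.926
vertex -1.876 1.26 -3.389
endloop
endfacet
facet normal 0.311 -0.645 -0.698
outer loop
vertex -1.275 -0.226 -3.926
vertex -1.404 0.28 -4.451
vertex -0.824 0.101 -4.027
endloop
endfacet
facet normal 0.345 -0.192 0.919
outer loop
vertex -1.275 -0.226 -3.926
vertex -0.824 0.101 -4.027
vertex -1.876 1.26 -3.389
endloop
endfacet
facet normal 0.311 -0.646 -0.698
outer loop
vertex -0.824 0.101 -4.027
vertex -1.404 0.28 -4.451
vertex -0.712 0.533 -4.377
endloop
endfacet
facet normal 0.721 0.314 0.618
outer loop
vertex -0.824 0.101 -4.027
vertex -0.712 0.533 -4.377
vertex -1.876 1.26 -3.389
endloop
endfacet
facet normal 0.060 0.851 0.523
outer loop
vertex 0.084 -1.156 -2.882
vertex 0.012 -1.718 -1.959
vertex 0.982 -1.517 -2.397
endloop
endfacet
facet normal 0.415 0.905 -0.095
outer loop
vertex 0.084 -1.156 -2.882
vertex 0.982 -1.517 -2.397
vertex 0.883 -1.585 -3.473
endloop
endfacet
facet normal -0.044 0.779 -0.625
outer loop
vertex 0.084 -1.156 -2.882
vertex 0.883 -1.585 -3.473
vertex -0.148 -1.826 -3.7
endloop
endfacet
facet normal -0.684 0.647 -0.336
outer loop
vertex 0.084 -1.156 -2.882
vertex -0.148 -1.826 -3.7
vertex -0.686 -1.909 -2.764
endloop
endfacet
facet normal -0.619 0.691 0.373
outer loop
vertex 0.084 -1.156 -2.882
vertex -0.686 -1.909 -2.764
vertex 0.012 -1.718 -1.959
endloop
endfacet
facet normal 0.913 0.394 -0.109
outer loop
vertex 0.883 -1.585 -3.473
vertex 0.982 -1.517 -2.397
vertex 1.306 -2.411 -2.916
endloop
endfacet
facet normal 0.338 0.306 0.890
outer loop
vertex 0.982 -1.517 -2.397
vertex 0.012 -1.718 -1.959
vertex 0.768 -2.494 -1.98
endloop
endfacet
facet normal -0.760 0.048 0.648
outer loop
vertex 0.012 -1.718 -1.959
vertex -0.686 -1.909 -2.764
vertex -0.263 -2.735 -2.207
endloop
endfacet
facet normal -0.866 -0.024 -0.500
outer loop
vertex -0.686 -1.909 -2.764
vertex -0.148 -1.826 -3.7
vertex -0.362 -2.803 -3.283
endloop
endfacet
facet normal 0.168 0.190 -0.967
outer loop
vertex -0.148 -1.826 -3.7
vertex 0.883 -1.585 -3.473
vertex 0.608 -2.602 -3.721
endloop
endfacet
facet normal 0.684 -0.647 0.336
outer loop
vertex 0.536 -3.164 -2.798
vertex 1.306 -2.411 -2.916
vertex 0.768 -2.494 -1.98
endloop
endfacet
facet normal 0.044 -0.779 0.625
outer loop
vertex 0.536 -3.164 -2.798
vertex 0.768 -2.494 -1.98
vertex -0.263 -2.735 -2.207
endloop
endfacet
facet normal -0.415 -0.905 0.095
outer loop
vertex 0.536 -3.164 -2.798
vertex -0.263 -2.735 -2.207
vertex -0.362 -2.803 -3.283
endloop
endfacet
facet normal -0.060 -0.851 -0.523
outer loop
vertex 0.536 -3.164 -2.798
vertex -0.362 -2.803 -3.283
vertex 0.608 -2.602 -3.721
endloop
endfacet
facet normal 0.619 -0.691 -0.373
outer loop
vertex 0.536 -3.164 -2.798
vertex 0.608 -2.602 -3.721
vertex 1.306 -2.411 -2.916
endloop
endfacet
facet normal 0.866 0.024 0.500
outer loop
vertex 0.768 -2.494 -1.98
vertex 1.306 -2.411 -2.916
vertex 0.982 -1.517 -2.397
endloop
endfacet
facet normal -0.168 -0.190 0.967
outer loop
vertex -0.263 -2.735 -2.207
vertex 0.768 -2.494 -1.98
vertex 0.012 -1.718 -1.959
endloop
endfacet
facet normal -0.913 -0.394 0.109
outer loop
vertex -0.362 -2.803 -3.283
vertex -0.263 -2.735 -2.207
vertex -0.686 -1.909 -2.764
endloop
endfacet
facet normal -0.338 -0.306 -0.890
outer loop
vertex 0.608 -2.602 -3.721
vertex -0.362 -2.803 -3.283
vertex -0.148 -1.826 -3.7
endloop
endfacet
facet normal 0.760 -0.048 -0.648
outer loop
vertex 1.306 -2.411 -2.916
vertex 0.608 -2.602 -3.721
vertex 0.883 -1.585 -3.473
endloop
endfacet

endsolid
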